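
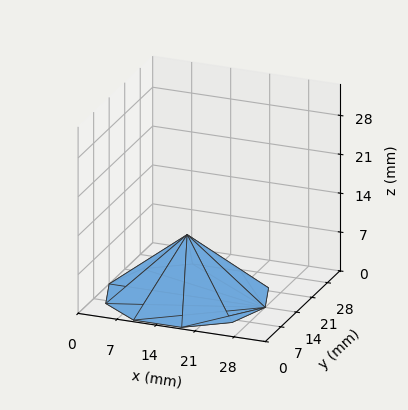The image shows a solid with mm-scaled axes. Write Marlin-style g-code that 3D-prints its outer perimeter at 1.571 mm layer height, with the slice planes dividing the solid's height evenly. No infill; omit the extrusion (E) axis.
Reading the render: the shape is a regular 10-sided pyramid, base circumscribed radius ≈ 14 mm, apex at z ≈ 11 mm (dimensions read to the nearest mm from the axis ticks). For the g-code, the solid's height is divided into equal slices at the stated Δz and each level perimeter traced with G1 moves after a G0 lift.

; perimeter-only toolpath
G21 ; units = mm
G90 ; absolute positioning
G28 ; home
; layer 1
G0 Z1.571
G0 X26.000 Y14.000
G1 X23.708 Y21.053
G1 X17.708 Y25.413
G1 X10.292 Y25.413
G1 X4.292 Y21.053
G1 X2.000 Y14.000
G1 X4.292 Y6.947
G1 X10.292 Y2.587
G1 X17.708 Y2.587
G1 X23.708 Y6.947
G1 X26.000 Y14.000
; layer 2
G0 Z3.143
G0 X24.000 Y14.000
G1 X22.090 Y19.878
G1 X17.090 Y23.511
G1 X10.910 Y23.511
G1 X5.910 Y19.878
G1 X4.000 Y14.000
G1 X5.910 Y8.122
G1 X10.910 Y4.489
G1 X17.090 Y4.489
G1 X22.090 Y8.122
G1 X24.000 Y14.000
; layer 3
G0 Z4.714
G0 X22.000 Y14.000
G1 X20.472 Y18.702
G1 X16.472 Y21.609
G1 X11.528 Y21.609
G1 X7.528 Y18.702
G1 X6.000 Y14.000
G1 X7.528 Y9.298
G1 X11.528 Y6.391
G1 X16.472 Y6.391
G1 X20.472 Y9.298
G1 X22.000 Y14.000
; layer 4
G0 Z6.286
G0 X20.000 Y14.000
G1 X18.854 Y17.527
G1 X15.854 Y19.706
G1 X12.146 Y19.706
G1 X9.146 Y17.527
G1 X8.000 Y14.000
G1 X9.146 Y10.473
G1 X12.146 Y8.294
G1 X15.854 Y8.294
G1 X18.854 Y10.473
G1 X20.000 Y14.000
; layer 5
G0 Z7.857
G0 X18.000 Y14.000
G1 X17.236 Y16.351
G1 X15.236 Y17.804
G1 X12.764 Y17.804
G1 X10.764 Y16.351
G1 X10.000 Y14.000
G1 X10.764 Y11.649
G1 X12.764 Y10.196
G1 X15.236 Y10.196
G1 X17.236 Y11.649
G1 X18.000 Y14.000
; layer 6
G0 Z9.429
G0 X16.000 Y14.000
G1 X15.618 Y15.176
G1 X14.618 Y15.902
G1 X13.382 Y15.902
G1 X12.382 Y15.176
G1 X12.000 Y14.000
G1 X12.382 Y12.824
G1 X13.382 Y12.098
G1 X14.618 Y12.098
G1 X15.618 Y12.824
G1 X16.000 Y14.000
M2 ; end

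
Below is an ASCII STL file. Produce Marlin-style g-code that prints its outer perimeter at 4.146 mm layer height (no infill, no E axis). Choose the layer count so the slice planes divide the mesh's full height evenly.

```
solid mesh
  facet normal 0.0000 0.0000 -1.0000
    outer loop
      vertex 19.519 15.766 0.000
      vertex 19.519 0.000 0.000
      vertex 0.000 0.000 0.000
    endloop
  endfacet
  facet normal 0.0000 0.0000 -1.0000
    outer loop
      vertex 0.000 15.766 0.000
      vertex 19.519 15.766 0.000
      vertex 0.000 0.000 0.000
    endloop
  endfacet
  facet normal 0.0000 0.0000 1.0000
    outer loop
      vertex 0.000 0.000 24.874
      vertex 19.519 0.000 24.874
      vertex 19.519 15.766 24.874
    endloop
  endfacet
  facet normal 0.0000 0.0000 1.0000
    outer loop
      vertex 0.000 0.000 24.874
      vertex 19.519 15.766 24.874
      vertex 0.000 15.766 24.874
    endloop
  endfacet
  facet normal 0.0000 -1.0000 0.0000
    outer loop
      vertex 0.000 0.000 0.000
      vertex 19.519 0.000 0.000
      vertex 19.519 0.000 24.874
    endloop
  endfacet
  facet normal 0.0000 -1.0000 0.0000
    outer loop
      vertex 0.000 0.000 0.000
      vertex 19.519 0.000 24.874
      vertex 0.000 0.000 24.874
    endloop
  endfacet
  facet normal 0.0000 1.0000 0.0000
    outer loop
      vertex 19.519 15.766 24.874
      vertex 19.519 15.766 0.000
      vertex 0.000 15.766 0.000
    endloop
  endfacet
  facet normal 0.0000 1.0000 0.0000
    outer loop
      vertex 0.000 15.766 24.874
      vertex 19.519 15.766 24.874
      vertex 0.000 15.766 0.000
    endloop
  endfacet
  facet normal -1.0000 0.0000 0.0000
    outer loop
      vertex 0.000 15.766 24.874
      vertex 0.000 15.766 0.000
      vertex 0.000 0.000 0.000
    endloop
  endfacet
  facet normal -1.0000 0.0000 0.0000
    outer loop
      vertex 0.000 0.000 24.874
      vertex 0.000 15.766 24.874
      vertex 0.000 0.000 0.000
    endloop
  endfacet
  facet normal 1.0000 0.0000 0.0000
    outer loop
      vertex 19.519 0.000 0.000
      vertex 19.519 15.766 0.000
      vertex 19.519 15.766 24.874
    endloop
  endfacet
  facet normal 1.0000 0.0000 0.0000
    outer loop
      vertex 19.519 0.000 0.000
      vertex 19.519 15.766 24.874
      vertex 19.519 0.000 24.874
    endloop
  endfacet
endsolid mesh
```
; perimeter-only toolpath
G21 ; units = mm
G90 ; absolute positioning
G28 ; home
; layer 1
G0 Z4.146
G0 X0.000 Y0.000
G1 X19.519 Y0.000
G1 X19.519 Y15.766
G1 X0.000 Y15.766
G1 X0.000 Y0.000
; layer 2
G0 Z8.291
G0 X0.000 Y0.000
G1 X19.519 Y0.000
G1 X19.519 Y15.766
G1 X0.000 Y15.766
G1 X0.000 Y0.000
; layer 3
G0 Z12.437
G0 X0.000 Y0.000
G1 X19.519 Y0.000
G1 X19.519 Y15.766
G1 X0.000 Y15.766
G1 X0.000 Y0.000
; layer 4
G0 Z16.583
G0 X0.000 Y0.000
G1 X19.519 Y0.000
G1 X19.519 Y15.766
G1 X0.000 Y15.766
G1 X0.000 Y0.000
; layer 5
G0 Z20.728
G0 X0.000 Y0.000
G1 X19.519 Y0.000
G1 X19.519 Y15.766
G1 X0.000 Y15.766
G1 X0.000 Y0.000
; layer 6
G0 Z24.874
G0 X0.000 Y0.000
G1 X19.519 Y0.000
G1 X19.519 Y15.766
G1 X0.000 Y15.766
G1 X0.000 Y0.000
M2 ; end

The solid is a rectangular box, roughly 19.5 × 15.8 mm footprint and 24.9 mm tall. Slicing at Δz = 4.146 mm — 6 equal slices spanning the solid's height, so layer i sits at z = i·h/6 — gives 6 non-empty perimeters. Each is a 4-segment closed polygon; G0 lifts to the layer z and rapids to the start vertex, then G1 traces the edges.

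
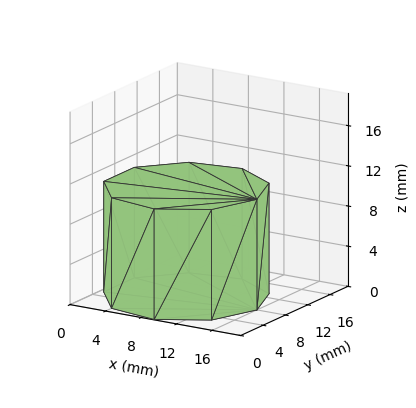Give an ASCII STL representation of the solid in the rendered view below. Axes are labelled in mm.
Reading the render: the shape is a regular 9-sided prism (a cylinder approximated with 9 flat sides), circumscribed radius ≈ 8 mm, height ≈ 11 mm (dimensions read to the nearest mm from the axis ticks). For the STL, each face is triangulated and given an outward normal.

solid part
  facet normal 0.0000 0.0000 -1.0000
    outer loop
      vertex 9.389 15.878 0.000
      vertex 14.128 13.142 0.000
      vertex 16.000 8.000 0.000
    endloop
  endfacet
  facet normal 0.0000 0.0000 -1.0000
    outer loop
      vertex 4.000 14.928 0.000
      vertex 9.389 15.878 0.000
      vertex 16.000 8.000 0.000
    endloop
  endfacet
  facet normal 0.0000 0.0000 -1.0000
    outer loop
      vertex 0.482 10.736 0.000
      vertex 4.000 14.928 0.000
      vertex 16.000 8.000 0.000
    endloop
  endfacet
  facet normal 0.0000 0.0000 -1.0000
    outer loop
      vertex 0.482 5.264 0.000
      vertex 0.482 10.736 0.000
      vertex 16.000 8.000 0.000
    endloop
  endfacet
  facet normal 0.0000 0.0000 -1.0000
    outer loop
      vertex 4.000 1.072 0.000
      vertex 0.482 5.264 0.000
      vertex 16.000 8.000 0.000
    endloop
  endfacet
  facet normal 0.0000 0.0000 -1.0000
    outer loop
      vertex 9.389 0.122 0.000
      vertex 4.000 1.072 0.000
      vertex 16.000 8.000 0.000
    endloop
  endfacet
  facet normal 0.0000 0.0000 -1.0000
    outer loop
      vertex 14.128 2.858 0.000
      vertex 9.389 0.122 0.000
      vertex 16.000 8.000 0.000
    endloop
  endfacet
  facet normal 0.0000 0.0000 1.0000
    outer loop
      vertex 16.000 8.000 11.000
      vertex 14.128 13.142 11.000
      vertex 9.389 15.878 11.000
    endloop
  endfacet
  facet normal 0.0000 0.0000 1.0000
    outer loop
      vertex 16.000 8.000 11.000
      vertex 9.389 15.878 11.000
      vertex 4.000 14.928 11.000
    endloop
  endfacet
  facet normal 0.0000 0.0000 1.0000
    outer loop
      vertex 16.000 8.000 11.000
      vertex 4.000 14.928 11.000
      vertex 0.482 10.736 11.000
    endloop
  endfacet
  facet normal 0.0000 0.0000 1.0000
    outer loop
      vertex 16.000 8.000 11.000
      vertex 0.482 10.736 11.000
      vertex 0.482 5.264 11.000
    endloop
  endfacet
  facet normal 0.0000 0.0000 1.0000
    outer loop
      vertex 16.000 8.000 11.000
      vertex 0.482 5.264 11.000
      vertex 4.000 1.072 11.000
    endloop
  endfacet
  facet normal 0.0000 0.0000 1.0000
    outer loop
      vertex 16.000 8.000 11.000
      vertex 4.000 1.072 11.000
      vertex 9.389 0.122 11.000
    endloop
  endfacet
  facet normal 0.0000 0.0000 1.0000
    outer loop
      vertex 16.000 8.000 11.000
      vertex 9.389 0.122 11.000
      vertex 14.128 2.858 11.000
    endloop
  endfacet
  facet normal 0.9397 0.3421 0.0000
    outer loop
      vertex 16.000 8.000 0.000
      vertex 14.128 13.142 0.000
      vertex 14.128 13.142 11.000
    endloop
  endfacet
  facet normal 0.9397 0.3421 0.0000
    outer loop
      vertex 16.000 8.000 0.000
      vertex 14.128 13.142 11.000
      vertex 16.000 8.000 11.000
    endloop
  endfacet
  facet normal 0.5000 0.8660 0.0000
    outer loop
      vertex 14.128 13.142 0.000
      vertex 9.389 15.878 0.000
      vertex 9.389 15.878 11.000
    endloop
  endfacet
  facet normal 0.5000 0.8660 0.0000
    outer loop
      vertex 14.128 13.142 0.000
      vertex 9.389 15.878 11.000
      vertex 14.128 13.142 11.000
    endloop
  endfacet
  facet normal -0.1736 0.9848 0.0000
    outer loop
      vertex 9.389 15.878 0.000
      vertex 4.000 14.928 0.000
      vertex 4.000 14.928 11.000
    endloop
  endfacet
  facet normal -0.1736 0.9848 0.0000
    outer loop
      vertex 9.389 15.878 0.000
      vertex 4.000 14.928 11.000
      vertex 9.389 15.878 11.000
    endloop
  endfacet
  facet normal -0.7660 0.6428 0.0000
    outer loop
      vertex 4.000 14.928 0.000
      vertex 0.482 10.736 0.000
      vertex 0.482 10.736 11.000
    endloop
  endfacet
  facet normal -0.7660 0.6428 0.0000
    outer loop
      vertex 4.000 14.928 0.000
      vertex 0.482 10.736 11.000
      vertex 4.000 14.928 11.000
    endloop
  endfacet
  facet normal -1.0000 0.0000 0.0000
    outer loop
      vertex 0.482 10.736 0.000
      vertex 0.482 5.264 0.000
      vertex 0.482 5.264 11.000
    endloop
  endfacet
  facet normal -1.0000 0.0000 0.0000
    outer loop
      vertex 0.482 10.736 0.000
      vertex 0.482 5.264 11.000
      vertex 0.482 10.736 11.000
    endloop
  endfacet
  facet normal -0.7660 -0.6428 0.0000
    outer loop
      vertex 0.482 5.264 0.000
      vertex 4.000 1.072 0.000
      vertex 4.000 1.072 11.000
    endloop
  endfacet
  facet normal -0.7660 -0.6428 0.0000
    outer loop
      vertex 0.482 5.264 0.000
      vertex 4.000 1.072 11.000
      vertex 0.482 5.264 11.000
    endloop
  endfacet
  facet normal -0.1736 -0.9848 0.0000
    outer loop
      vertex 4.000 1.072 0.000
      vertex 9.389 0.122 0.000
      vertex 9.389 0.122 11.000
    endloop
  endfacet
  facet normal -0.1736 -0.9848 0.0000
    outer loop
      vertex 4.000 1.072 0.000
      vertex 9.389 0.122 11.000
      vertex 4.000 1.072 11.000
    endloop
  endfacet
  facet normal 0.5000 -0.8660 0.0000
    outer loop
      vertex 9.389 0.122 0.000
      vertex 14.128 2.858 0.000
      vertex 14.128 2.858 11.000
    endloop
  endfacet
  facet normal 0.5000 -0.8660 0.0000
    outer loop
      vertex 9.389 0.122 0.000
      vertex 14.128 2.858 11.000
      vertex 9.389 0.122 11.000
    endloop
  endfacet
  facet normal 0.9397 -0.3421 0.0000
    outer loop
      vertex 14.128 2.858 0.000
      vertex 16.000 8.000 0.000
      vertex 16.000 8.000 11.000
    endloop
  endfacet
  facet normal 0.9397 -0.3421 0.0000
    outer loop
      vertex 14.128 2.858 0.000
      vertex 16.000 8.000 11.000
      vertex 14.128 2.858 11.000
    endloop
  endfacet
endsolid part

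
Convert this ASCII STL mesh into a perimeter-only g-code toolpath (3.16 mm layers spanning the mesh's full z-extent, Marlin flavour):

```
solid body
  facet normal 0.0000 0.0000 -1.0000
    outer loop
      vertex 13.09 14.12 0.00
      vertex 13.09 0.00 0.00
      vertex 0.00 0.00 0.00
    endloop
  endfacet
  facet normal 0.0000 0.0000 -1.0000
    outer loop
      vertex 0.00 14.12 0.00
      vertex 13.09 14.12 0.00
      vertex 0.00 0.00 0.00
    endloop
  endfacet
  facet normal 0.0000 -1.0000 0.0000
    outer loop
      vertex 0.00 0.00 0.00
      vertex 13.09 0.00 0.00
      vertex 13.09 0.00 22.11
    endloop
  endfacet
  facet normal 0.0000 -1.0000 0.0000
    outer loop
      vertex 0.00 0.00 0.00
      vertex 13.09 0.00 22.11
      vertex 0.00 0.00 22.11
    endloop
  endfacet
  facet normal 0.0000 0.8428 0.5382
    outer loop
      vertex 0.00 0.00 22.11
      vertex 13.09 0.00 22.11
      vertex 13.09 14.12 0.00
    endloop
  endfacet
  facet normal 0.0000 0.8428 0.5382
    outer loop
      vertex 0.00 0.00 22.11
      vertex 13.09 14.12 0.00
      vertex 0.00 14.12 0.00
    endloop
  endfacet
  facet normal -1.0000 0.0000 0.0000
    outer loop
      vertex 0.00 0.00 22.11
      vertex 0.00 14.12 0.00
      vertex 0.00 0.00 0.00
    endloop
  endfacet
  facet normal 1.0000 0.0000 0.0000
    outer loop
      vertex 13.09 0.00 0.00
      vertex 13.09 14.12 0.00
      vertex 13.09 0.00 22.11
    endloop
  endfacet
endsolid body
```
; perimeter-only toolpath
G21 ; units = mm
G90 ; absolute positioning
G28 ; home
; layer 1
G0 Z3.16
G0 X0.00 Y0.00
G1 X13.09 Y0.00
G1 X13.09 Y12.10
G1 X0.00 Y12.10
G1 X0.00 Y0.00
; layer 2
G0 Z6.32
G0 X0.00 Y0.00
G1 X13.09 Y0.00
G1 X13.09 Y10.09
G1 X0.00 Y10.09
G1 X0.00 Y0.00
; layer 3
G0 Z9.48
G0 X0.00 Y0.00
G1 X13.09 Y0.00
G1 X13.09 Y8.07
G1 X0.00 Y8.07
G1 X0.00 Y0.00
; layer 4
G0 Z12.63
G0 X0.00 Y0.00
G1 X13.09 Y0.00
G1 X13.09 Y6.05
G1 X0.00 Y6.05
G1 X0.00 Y0.00
; layer 5
G0 Z15.79
G0 X0.00 Y0.00
G1 X13.09 Y0.00
G1 X13.09 Y4.03
G1 X0.00 Y4.03
G1 X0.00 Y0.00
; layer 6
G0 Z18.95
G0 X0.00 Y0.00
G1 X13.09 Y0.00
G1 X13.09 Y2.02
G1 X0.00 Y2.02
G1 X0.00 Y0.00
M2 ; end

The solid is a wedge (ramp): 13.1 × 14.1 mm base, rising to 22.1 mm along the y=0 edge and sloping linearly to z=0 at y=14.1. Slicing at Δz = 3.16 mm — 7 equal slices spanning the solid's height, so layer i sits at z = i·h/7 — gives 6 non-empty perimeters. Each is a 4-segment closed polygon; G0 lifts to the layer z and rapids to the start vertex, then G1 traces the edges. The cross-section shrinks linearly with z (the slice at the apex is degenerate and omitted).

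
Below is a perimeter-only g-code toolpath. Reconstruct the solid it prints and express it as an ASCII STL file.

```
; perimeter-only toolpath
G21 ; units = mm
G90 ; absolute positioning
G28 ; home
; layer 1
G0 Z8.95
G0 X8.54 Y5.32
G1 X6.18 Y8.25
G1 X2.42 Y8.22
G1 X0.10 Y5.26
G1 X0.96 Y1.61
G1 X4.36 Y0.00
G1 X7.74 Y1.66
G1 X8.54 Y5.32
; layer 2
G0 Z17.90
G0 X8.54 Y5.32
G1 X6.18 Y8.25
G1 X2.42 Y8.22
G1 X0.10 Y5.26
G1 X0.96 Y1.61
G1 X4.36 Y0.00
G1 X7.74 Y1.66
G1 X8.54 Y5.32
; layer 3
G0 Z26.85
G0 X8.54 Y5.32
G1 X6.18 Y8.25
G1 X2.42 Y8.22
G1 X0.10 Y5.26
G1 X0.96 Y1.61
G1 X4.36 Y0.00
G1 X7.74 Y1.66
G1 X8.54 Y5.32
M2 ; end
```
solid part
  facet normal 0.0000 0.0000 -1.0000
    outer loop
      vertex 2.42 8.22 0.00
      vertex 6.18 8.25 0.00
      vertex 8.54 5.32 0.00
    endloop
  endfacet
  facet normal 0.0000 0.0000 -1.0000
    outer loop
      vertex 0.10 5.26 0.00
      vertex 2.42 8.22 0.00
      vertex 8.54 5.32 0.00
    endloop
  endfacet
  facet normal 0.0000 0.0000 -1.0000
    outer loop
      vertex 0.96 1.61 0.00
      vertex 0.10 5.26 0.00
      vertex 8.54 5.32 0.00
    endloop
  endfacet
  facet normal 0.0000 0.0000 -1.0000
    outer loop
      vertex 4.36 0.00 0.00
      vertex 0.96 1.61 0.00
      vertex 8.54 5.32 0.00
    endloop
  endfacet
  facet normal 0.0000 0.0000 -1.0000
    outer loop
      vertex 7.74 1.66 0.00
      vertex 4.36 0.00 0.00
      vertex 8.54 5.32 0.00
    endloop
  endfacet
  facet normal 0.0000 0.0000 1.0000
    outer loop
      vertex 8.54 5.32 26.85
      vertex 6.18 8.25 26.85
      vertex 2.42 8.22 26.85
    endloop
  endfacet
  facet normal 0.0000 0.0000 1.0000
    outer loop
      vertex 8.54 5.32 26.85
      vertex 2.42 8.22 26.85
      vertex 0.10 5.26 26.85
    endloop
  endfacet
  facet normal 0.0000 0.0000 1.0000
    outer loop
      vertex 8.54 5.32 26.85
      vertex 0.10 5.26 26.85
      vertex 0.96 1.61 26.85
    endloop
  endfacet
  facet normal 0.0000 0.0000 1.0000
    outer loop
      vertex 8.54 5.32 26.85
      vertex 0.96 1.61 26.85
      vertex 4.36 0.00 26.85
    endloop
  endfacet
  facet normal 0.0000 0.0000 1.0000
    outer loop
      vertex 8.54 5.32 26.85
      vertex 4.36 0.00 26.85
      vertex 7.74 1.66 26.85
    endloop
  endfacet
  facet normal 0.7788 0.6273 0.0000
    outer loop
      vertex 8.54 5.32 0.00
      vertex 6.18 8.25 0.00
      vertex 6.18 8.25 26.85
    endloop
  endfacet
  facet normal 0.7788 0.6273 0.0000
    outer loop
      vertex 8.54 5.32 0.00
      vertex 6.18 8.25 26.85
      vertex 8.54 5.32 26.85
    endloop
  endfacet
  facet normal -0.0080 1.0000 0.0000
    outer loop
      vertex 6.18 8.25 0.00
      vertex 2.42 8.22 0.00
      vertex 2.42 8.22 26.85
    endloop
  endfacet
  facet normal -0.0080 1.0000 0.0000
    outer loop
      vertex 6.18 8.25 0.00
      vertex 2.42 8.22 26.85
      vertex 6.18 8.25 26.85
    endloop
  endfacet
  facet normal -0.7871 0.6169 0.0000
    outer loop
      vertex 2.42 8.22 0.00
      vertex 0.10 5.26 0.00
      vertex 0.10 5.26 26.85
    endloop
  endfacet
  facet normal -0.7871 0.6169 0.0000
    outer loop
      vertex 2.42 8.22 0.00
      vertex 0.10 5.26 26.85
      vertex 2.42 8.22 26.85
    endloop
  endfacet
  facet normal -0.9733 -0.2293 0.0000
    outer loop
      vertex 0.10 5.26 0.00
      vertex 0.96 1.61 0.00
      vertex 0.96 1.61 26.85
    endloop
  endfacet
  facet normal -0.9733 -0.2293 0.0000
    outer loop
      vertex 0.10 5.26 0.00
      vertex 0.96 1.61 26.85
      vertex 0.10 5.26 26.85
    endloop
  endfacet
  facet normal -0.4280 -0.9038 0.0000
    outer loop
      vertex 0.96 1.61 0.00
      vertex 4.36 0.00 0.00
      vertex 4.36 0.00 26.85
    endloop
  endfacet
  facet normal -0.4280 -0.9038 0.0000
    outer loop
      vertex 0.96 1.61 0.00
      vertex 4.36 0.00 26.85
      vertex 0.96 1.61 26.85
    endloop
  endfacet
  facet normal 0.4408 -0.8976 0.0000
    outer loop
      vertex 4.36 0.00 0.00
      vertex 7.74 1.66 0.00
      vertex 7.74 1.66 26.85
    endloop
  endfacet
  facet normal 0.4408 -0.8976 0.0000
    outer loop
      vertex 4.36 0.00 0.00
      vertex 7.74 1.66 26.85
      vertex 4.36 0.00 26.85
    endloop
  endfacet
  facet normal 0.9769 -0.2135 0.0000
    outer loop
      vertex 7.74 1.66 0.00
      vertex 8.54 5.32 0.00
      vertex 8.54 5.32 26.85
    endloop
  endfacet
  facet normal 0.9769 -0.2135 0.0000
    outer loop
      vertex 7.74 1.66 0.00
      vertex 8.54 5.32 26.85
      vertex 7.74 1.66 26.85
    endloop
  endfacet
endsolid part

The G0 Z moves step by Δz≈8.95 mm. Every layer's G1 loop is the same polygon, so the solid is a straight extrusion of it from z=0 to z≈26.9. Closing with flat bottom and top caps and triangulating gives 24 facets — a regular 7-sided prism (a cylinder approximated with 7 flat sides), circumscribed radius ≈ 4.33 mm, height ≈ 26.9 mm.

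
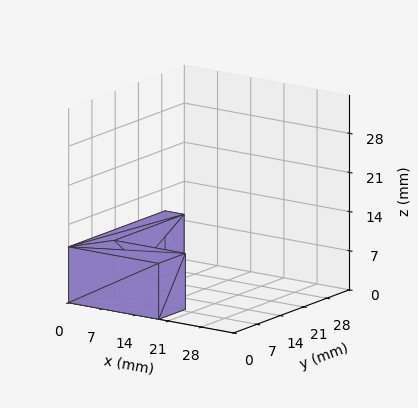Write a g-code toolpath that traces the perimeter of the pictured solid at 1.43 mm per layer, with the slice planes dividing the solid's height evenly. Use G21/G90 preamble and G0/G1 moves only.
Reading the render: the shape is an L-shaped prism: outer 19 × 29 mm, arm thicknesses ≈ 8 mm (horizontal) and 4 mm (vertical), extruded 10 mm in z (dimensions read to the nearest mm from the axis ticks). For the g-code, the solid's height is divided into equal slices at the stated Δz and each level perimeter traced with G1 moves after a G0 lift.

; perimeter-only toolpath
G21 ; units = mm
G90 ; absolute positioning
G28 ; home
; layer 1
G0 Z1.43
G0 X0.00 Y0.00
G1 X19.00 Y0.00
G1 X19.00 Y8.00
G1 X4.00 Y8.00
G1 X4.00 Y29.00
G1 X0.00 Y29.00
G1 X0.00 Y0.00
; layer 2
G0 Z2.86
G0 X0.00 Y0.00
G1 X19.00 Y0.00
G1 X19.00 Y8.00
G1 X4.00 Y8.00
G1 X4.00 Y29.00
G1 X0.00 Y29.00
G1 X0.00 Y0.00
; layer 3
G0 Z4.29
G0 X0.00 Y0.00
G1 X19.00 Y0.00
G1 X19.00 Y8.00
G1 X4.00 Y8.00
G1 X4.00 Y29.00
G1 X0.00 Y29.00
G1 X0.00 Y0.00
; layer 4
G0 Z5.71
G0 X0.00 Y0.00
G1 X19.00 Y0.00
G1 X19.00 Y8.00
G1 X4.00 Y8.00
G1 X4.00 Y29.00
G1 X0.00 Y29.00
G1 X0.00 Y0.00
; layer 5
G0 Z7.14
G0 X0.00 Y0.00
G1 X19.00 Y0.00
G1 X19.00 Y8.00
G1 X4.00 Y8.00
G1 X4.00 Y29.00
G1 X0.00 Y29.00
G1 X0.00 Y0.00
; layer 6
G0 Z8.57
G0 X0.00 Y0.00
G1 X19.00 Y0.00
G1 X19.00 Y8.00
G1 X4.00 Y8.00
G1 X4.00 Y29.00
G1 X0.00 Y29.00
G1 X0.00 Y0.00
; layer 7
G0 Z10.00
G0 X0.00 Y0.00
G1 X19.00 Y0.00
G1 X19.00 Y8.00
G1 X4.00 Y8.00
G1 X4.00 Y29.00
G1 X0.00 Y29.00
G1 X0.00 Y0.00
M2 ; end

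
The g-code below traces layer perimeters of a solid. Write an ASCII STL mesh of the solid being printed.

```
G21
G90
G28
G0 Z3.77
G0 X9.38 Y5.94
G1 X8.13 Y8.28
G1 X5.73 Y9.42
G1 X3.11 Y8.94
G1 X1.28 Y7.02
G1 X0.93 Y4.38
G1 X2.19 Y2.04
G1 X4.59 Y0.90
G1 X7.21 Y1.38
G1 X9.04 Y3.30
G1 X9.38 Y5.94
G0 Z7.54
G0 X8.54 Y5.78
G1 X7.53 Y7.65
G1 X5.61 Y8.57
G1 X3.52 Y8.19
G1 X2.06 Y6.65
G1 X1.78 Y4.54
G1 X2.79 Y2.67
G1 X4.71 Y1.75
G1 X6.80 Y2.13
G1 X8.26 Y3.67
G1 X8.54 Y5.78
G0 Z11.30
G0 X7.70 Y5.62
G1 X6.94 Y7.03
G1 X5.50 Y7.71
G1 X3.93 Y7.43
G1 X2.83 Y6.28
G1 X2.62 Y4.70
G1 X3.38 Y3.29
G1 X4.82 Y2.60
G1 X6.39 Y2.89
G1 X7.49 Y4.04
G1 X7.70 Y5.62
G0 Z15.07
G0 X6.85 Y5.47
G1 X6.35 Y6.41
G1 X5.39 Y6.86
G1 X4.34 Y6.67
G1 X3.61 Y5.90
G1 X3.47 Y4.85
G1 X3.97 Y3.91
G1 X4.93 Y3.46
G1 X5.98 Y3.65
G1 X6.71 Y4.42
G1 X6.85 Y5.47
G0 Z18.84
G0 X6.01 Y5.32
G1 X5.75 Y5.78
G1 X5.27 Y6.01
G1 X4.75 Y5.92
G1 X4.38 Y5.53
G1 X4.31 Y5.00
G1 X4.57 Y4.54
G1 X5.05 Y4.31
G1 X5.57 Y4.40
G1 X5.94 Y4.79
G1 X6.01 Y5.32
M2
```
solid part
  facet normal 0.0000 0.0000 -1.0000
    outer loop
      vertex 5.84 10.27 0.00
      vertex 8.72 8.90 0.00
      vertex 10.23 6.09 0.00
    endloop
  endfacet
  facet normal 0.0000 0.0000 -1.0000
    outer loop
      vertex 2.70 9.70 0.00
      vertex 5.84 10.27 0.00
      vertex 10.23 6.09 0.00
    endloop
  endfacet
  facet normal 0.0000 0.0000 -1.0000
    outer loop
      vertex 0.51 7.39 0.00
      vertex 2.70 9.70 0.00
      vertex 10.23 6.09 0.00
    endloop
  endfacet
  facet normal 0.0000 0.0000 -1.0000
    outer loop
      vertex 0.09 4.23 0.00
      vertex 0.51 7.39 0.00
      vertex 10.23 6.09 0.00
    endloop
  endfacet
  facet normal 0.0000 0.0000 -1.0000
    outer loop
      vertex 1.60 1.42 0.00
      vertex 0.09 4.23 0.00
      vertex 10.23 6.09 0.00
    endloop
  endfacet
  facet normal 0.0000 0.0000 -1.0000
    outer loop
      vertex 4.48 0.05 0.00
      vertex 1.60 1.42 0.00
      vertex 10.23 6.09 0.00
    endloop
  endfacet
  facet normal 0.0000 0.0000 -1.0000
    outer loop
      vertex 7.62 0.62 0.00
      vertex 4.48 0.05 0.00
      vertex 10.23 6.09 0.00
    endloop
  endfacet
  facet normal 0.0000 0.0000 -1.0000
    outer loop
      vertex 9.81 2.93 0.00
      vertex 7.62 0.62 0.00
      vertex 10.23 6.09 0.00
    endloop
  endfacet
  facet normal 0.8608 0.4626 0.2121
    outer loop
      vertex 10.23 6.09 0.00
      vertex 8.72 8.90 0.00
      vertex 5.16 5.16 22.61
    endloop
  endfacet
  facet normal 0.4198 0.8825 0.2121
    outer loop
      vertex 8.72 8.90 0.00
      vertex 5.84 10.27 0.00
      vertex 5.16 5.16 22.61
    endloop
  endfacet
  facet normal -0.1745 0.9615 0.2121
    outer loop
      vertex 5.84 10.27 0.00
      vertex 2.70 9.70 0.00
      vertex 5.16 5.16 22.61
    endloop
  endfacet
  facet normal -0.7092 0.6723 0.2122
    outer loop
      vertex 2.70 9.70 0.00
      vertex 0.51 7.39 0.00
      vertex 5.16 5.16 22.61
    endloop
  endfacet
  facet normal -0.9688 0.1288 0.2119
    outer loop
      vertex 0.51 7.39 0.00
      vertex 0.09 4.23 0.00
      vertex 5.16 5.16 22.61
    endloop
  endfacet
  facet normal -0.8608 -0.4626 0.2121
    outer loop
      vertex 0.09 4.23 0.00
      vertex 1.60 1.42 0.00
      vertex 5.16 5.16 22.61
    endloop
  endfacet
  facet normal -0.4198 -0.8825 0.2121
    outer loop
      vertex 1.60 1.42 0.00
      vertex 4.48 0.05 0.00
      vertex 5.16 5.16 22.61
    endloop
  endfacet
  facet normal 0.1745 -0.9615 0.2121
    outer loop
      vertex 4.48 0.05 0.00
      vertex 7.62 0.62 0.00
      vertex 5.16 5.16 22.61
    endloop
  endfacet
  facet normal 0.7092 -0.6723 0.2122
    outer loop
      vertex 7.62 0.62 0.00
      vertex 9.81 2.93 0.00
      vertex 5.16 5.16 22.61
    endloop
  endfacet
  facet normal 0.9688 -0.1288 0.2119
    outer loop
      vertex 9.81 2.93 0.00
      vertex 10.23 6.09 0.00
      vertex 5.16 5.16 22.61
    endloop
  endfacet
endsolid part

The G0 Z moves step by Δz≈3.77 mm. The G1 loops shrink linearly with z, so the solid tapers from its base footprint up to z≈22.6. Closing with a flat bottom cap and the tapered top and triangulating gives 18 facets — a regular 10-sided pyramid, base circumscribed radius ≈ 5.16 mm, apex at z ≈ 22.6 mm.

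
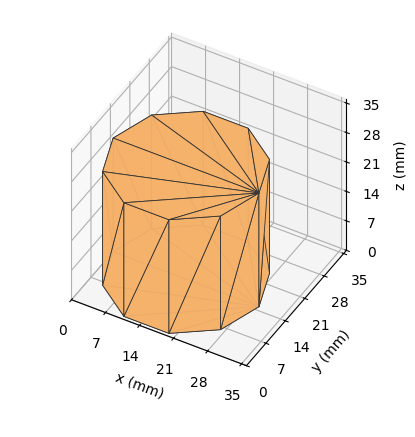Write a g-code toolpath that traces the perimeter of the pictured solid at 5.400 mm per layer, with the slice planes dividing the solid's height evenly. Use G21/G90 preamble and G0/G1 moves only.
Reading the render: the shape is a regular 10-sided prism (a cylinder approximated with 10 flat sides), circumscribed radius ≈ 15 mm, height ≈ 27 mm (dimensions read to the nearest mm from the axis ticks). For the g-code, the solid's height is divided into equal slices at the stated Δz and each level perimeter traced with G1 moves after a G0 lift.

; perimeter-only toolpath
G21 ; units = mm
G90 ; absolute positioning
G28 ; home
; layer 1
G0 Z5.400
G0 X30.000 Y15.000
G1 X27.135 Y23.817
G1 X19.635 Y29.266
G1 X10.365 Y29.266
G1 X2.865 Y23.817
G1 X0.000 Y15.000
G1 X2.865 Y6.183
G1 X10.365 Y0.734
G1 X19.635 Y0.734
G1 X27.135 Y6.183
G1 X30.000 Y15.000
; layer 2
G0 Z10.800
G0 X30.000 Y15.000
G1 X27.135 Y23.817
G1 X19.635 Y29.266
G1 X10.365 Y29.266
G1 X2.865 Y23.817
G1 X0.000 Y15.000
G1 X2.865 Y6.183
G1 X10.365 Y0.734
G1 X19.635 Y0.734
G1 X27.135 Y6.183
G1 X30.000 Y15.000
; layer 3
G0 Z16.200
G0 X30.000 Y15.000
G1 X27.135 Y23.817
G1 X19.635 Y29.266
G1 X10.365 Y29.266
G1 X2.865 Y23.817
G1 X0.000 Y15.000
G1 X2.865 Y6.183
G1 X10.365 Y0.734
G1 X19.635 Y0.734
G1 X27.135 Y6.183
G1 X30.000 Y15.000
; layer 4
G0 Z21.600
G0 X30.000 Y15.000
G1 X27.135 Y23.817
G1 X19.635 Y29.266
G1 X10.365 Y29.266
G1 X2.865 Y23.817
G1 X0.000 Y15.000
G1 X2.865 Y6.183
G1 X10.365 Y0.734
G1 X19.635 Y0.734
G1 X27.135 Y6.183
G1 X30.000 Y15.000
; layer 5
G0 Z27.000
G0 X30.000 Y15.000
G1 X27.135 Y23.817
G1 X19.635 Y29.266
G1 X10.365 Y29.266
G1 X2.865 Y23.817
G1 X0.000 Y15.000
G1 X2.865 Y6.183
G1 X10.365 Y0.734
G1 X19.635 Y0.734
G1 X27.135 Y6.183
G1 X30.000 Y15.000
M2 ; end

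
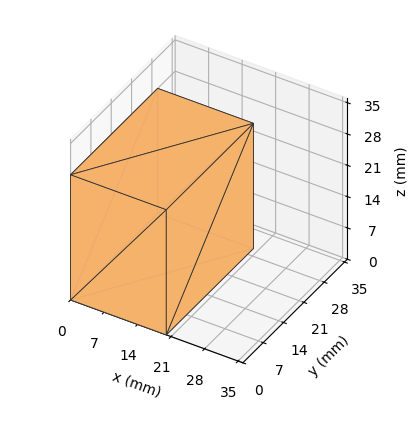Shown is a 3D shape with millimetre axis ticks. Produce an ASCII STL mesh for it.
Reading the render: the shape is a rectangular box, roughly 20 × 30 mm footprint and 28 mm tall (dimensions read to the nearest mm from the axis ticks). For the STL, each face is triangulated and given an outward normal.

solid part
  facet normal 0.0000 0.0000 -1.0000
    outer loop
      vertex 20.00 30.00 0.00
      vertex 20.00 0.00 0.00
      vertex 0.00 0.00 0.00
    endloop
  endfacet
  facet normal 0.0000 0.0000 -1.0000
    outer loop
      vertex 0.00 30.00 0.00
      vertex 20.00 30.00 0.00
      vertex 0.00 0.00 0.00
    endloop
  endfacet
  facet normal 0.0000 0.0000 1.0000
    outer loop
      vertex 0.00 0.00 28.00
      vertex 20.00 0.00 28.00
      vertex 20.00 30.00 28.00
    endloop
  endfacet
  facet normal 0.0000 0.0000 1.0000
    outer loop
      vertex 0.00 0.00 28.00
      vertex 20.00 30.00 28.00
      vertex 0.00 30.00 28.00
    endloop
  endfacet
  facet normal 0.0000 -1.0000 0.0000
    outer loop
      vertex 0.00 0.00 0.00
      vertex 20.00 0.00 0.00
      vertex 20.00 0.00 28.00
    endloop
  endfacet
  facet normal 0.0000 -1.0000 0.0000
    outer loop
      vertex 0.00 0.00 0.00
      vertex 20.00 0.00 28.00
      vertex 0.00 0.00 28.00
    endloop
  endfacet
  facet normal 0.0000 1.0000 0.0000
    outer loop
      vertex 20.00 30.00 28.00
      vertex 20.00 30.00 0.00
      vertex 0.00 30.00 0.00
    endloop
  endfacet
  facet normal 0.0000 1.0000 0.0000
    outer loop
      vertex 0.00 30.00 28.00
      vertex 20.00 30.00 28.00
      vertex 0.00 30.00 0.00
    endloop
  endfacet
  facet normal -1.0000 0.0000 0.0000
    outer loop
      vertex 0.00 30.00 28.00
      vertex 0.00 30.00 0.00
      vertex 0.00 0.00 0.00
    endloop
  endfacet
  facet normal -1.0000 0.0000 0.0000
    outer loop
      vertex 0.00 0.00 28.00
      vertex 0.00 30.00 28.00
      vertex 0.00 0.00 0.00
    endloop
  endfacet
  facet normal 1.0000 0.0000 0.0000
    outer loop
      vertex 20.00 0.00 0.00
      vertex 20.00 30.00 0.00
      vertex 20.00 30.00 28.00
    endloop
  endfacet
  facet normal 1.0000 0.0000 0.0000
    outer loop
      vertex 20.00 0.00 0.00
      vertex 20.00 30.00 28.00
      vertex 20.00 0.00 28.00
    endloop
  endfacet
endsolid part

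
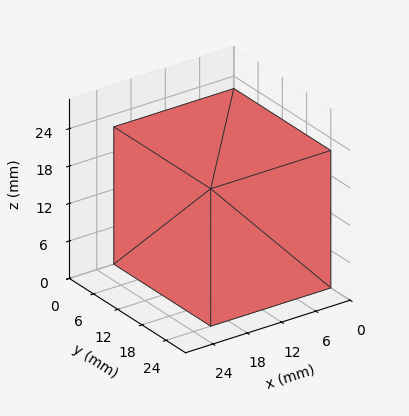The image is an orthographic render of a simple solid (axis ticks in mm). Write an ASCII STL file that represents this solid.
Reading the render: the shape is a rectangular box, roughly 21 × 24 mm footprint and 22 mm tall (dimensions read to the nearest mm from the axis ticks). For the STL, each face is triangulated and given an outward normal.

solid part
  facet normal 0.0000 0.0000 -1.0000
    outer loop
      vertex 21.00 24.00 0.00
      vertex 21.00 0.00 0.00
      vertex 0.00 0.00 0.00
    endloop
  endfacet
  facet normal 0.0000 0.0000 -1.0000
    outer loop
      vertex 0.00 24.00 0.00
      vertex 21.00 24.00 0.00
      vertex 0.00 0.00 0.00
    endloop
  endfacet
  facet normal 0.0000 0.0000 1.0000
    outer loop
      vertex 0.00 0.00 22.00
      vertex 21.00 0.00 22.00
      vertex 21.00 24.00 22.00
    endloop
  endfacet
  facet normal 0.0000 0.0000 1.0000
    outer loop
      vertex 0.00 0.00 22.00
      vertex 21.00 24.00 22.00
      vertex 0.00 24.00 22.00
    endloop
  endfacet
  facet normal 0.0000 -1.0000 0.0000
    outer loop
      vertex 0.00 0.00 0.00
      vertex 21.00 0.00 0.00
      vertex 21.00 0.00 22.00
    endloop
  endfacet
  facet normal 0.0000 -1.0000 0.0000
    outer loop
      vertex 0.00 0.00 0.00
      vertex 21.00 0.00 22.00
      vertex 0.00 0.00 22.00
    endloop
  endfacet
  facet normal 0.0000 1.0000 0.0000
    outer loop
      vertex 21.00 24.00 22.00
      vertex 21.00 24.00 0.00
      vertex 0.00 24.00 0.00
    endloop
  endfacet
  facet normal 0.0000 1.0000 0.0000
    outer loop
      vertex 0.00 24.00 22.00
      vertex 21.00 24.00 22.00
      vertex 0.00 24.00 0.00
    endloop
  endfacet
  facet normal -1.0000 0.0000 0.0000
    outer loop
      vertex 0.00 24.00 22.00
      vertex 0.00 24.00 0.00
      vertex 0.00 0.00 0.00
    endloop
  endfacet
  facet normal -1.0000 0.0000 0.0000
    outer loop
      vertex 0.00 0.00 22.00
      vertex 0.00 24.00 22.00
      vertex 0.00 0.00 0.00
    endloop
  endfacet
  facet normal 1.0000 0.0000 0.0000
    outer loop
      vertex 21.00 0.00 0.00
      vertex 21.00 24.00 0.00
      vertex 21.00 24.00 22.00
    endloop
  endfacet
  facet normal 1.0000 0.0000 0.0000
    outer loop
      vertex 21.00 0.00 0.00
      vertex 21.00 24.00 22.00
      vertex 21.00 0.00 22.00
    endloop
  endfacet
endsolid part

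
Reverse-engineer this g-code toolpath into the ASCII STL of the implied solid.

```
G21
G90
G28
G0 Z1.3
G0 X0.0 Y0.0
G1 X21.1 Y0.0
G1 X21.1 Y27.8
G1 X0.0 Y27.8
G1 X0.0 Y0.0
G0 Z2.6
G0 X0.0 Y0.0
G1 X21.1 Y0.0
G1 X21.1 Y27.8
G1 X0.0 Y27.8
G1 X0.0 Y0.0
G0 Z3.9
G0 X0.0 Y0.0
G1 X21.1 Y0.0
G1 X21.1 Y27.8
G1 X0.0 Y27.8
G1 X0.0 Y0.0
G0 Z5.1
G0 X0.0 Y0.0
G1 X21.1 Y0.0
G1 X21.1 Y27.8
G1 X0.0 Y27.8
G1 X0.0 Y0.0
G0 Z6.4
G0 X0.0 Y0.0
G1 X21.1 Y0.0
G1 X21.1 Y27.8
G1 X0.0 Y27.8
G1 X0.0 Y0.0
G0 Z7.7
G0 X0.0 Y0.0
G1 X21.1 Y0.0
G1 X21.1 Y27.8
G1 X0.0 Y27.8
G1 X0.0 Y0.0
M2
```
solid part
  facet normal 0.0000 0.0000 -1.0000
    outer loop
      vertex 21.1 27.8 0.0
      vertex 21.1 0.0 0.0
      vertex 0.0 0.0 0.0
    endloop
  endfacet
  facet normal 0.0000 0.0000 -1.0000
    outer loop
      vertex 0.0 27.8 0.0
      vertex 21.1 27.8 0.0
      vertex 0.0 0.0 0.0
    endloop
  endfacet
  facet normal 0.0000 0.0000 1.0000
    outer loop
      vertex 0.0 0.0 7.7
      vertex 21.1 0.0 7.7
      vertex 21.1 27.8 7.7
    endloop
  endfacet
  facet normal 0.0000 0.0000 1.0000
    outer loop
      vertex 0.0 0.0 7.7
      vertex 21.1 27.8 7.7
      vertex 0.0 27.8 7.7
    endloop
  endfacet
  facet normal 0.0000 -1.0000 0.0000
    outer loop
      vertex 0.0 0.0 0.0
      vertex 21.1 0.0 0.0
      vertex 21.1 0.0 7.7
    endloop
  endfacet
  facet normal 0.0000 -1.0000 0.0000
    outer loop
      vertex 0.0 0.0 0.0
      vertex 21.1 0.0 7.7
      vertex 0.0 0.0 7.7
    endloop
  endfacet
  facet normal 0.0000 1.0000 0.0000
    outer loop
      vertex 21.1 27.8 7.7
      vertex 21.1 27.8 0.0
      vertex 0.0 27.8 0.0
    endloop
  endfacet
  facet normal 0.0000 1.0000 0.0000
    outer loop
      vertex 0.0 27.8 7.7
      vertex 21.1 27.8 7.7
      vertex 0.0 27.8 0.0
    endloop
  endfacet
  facet normal -1.0000 0.0000 0.0000
    outer loop
      vertex 0.0 27.8 7.7
      vertex 0.0 27.8 0.0
      vertex 0.0 0.0 0.0
    endloop
  endfacet
  facet normal -1.0000 0.0000 0.0000
    outer loop
      vertex 0.0 0.0 7.7
      vertex 0.0 27.8 7.7
      vertex 0.0 0.0 0.0
    endloop
  endfacet
  facet normal 1.0000 0.0000 0.0000
    outer loop
      vertex 21.1 0.0 0.0
      vertex 21.1 27.8 0.0
      vertex 21.1 27.8 7.7
    endloop
  endfacet
  facet normal 1.0000 0.0000 0.0000
    outer loop
      vertex 21.1 0.0 0.0
      vertex 21.1 27.8 7.7
      vertex 21.1 0.0 7.7
    endloop
  endfacet
endsolid part

The G0 Z moves step by Δz≈1.3 mm. Every layer's G1 loop is the same polygon, so the solid is a straight extrusion of it from z=0 to z≈7.7. Closing with flat bottom and top caps and triangulating gives 12 facets — a rectangular box, roughly 21.1 × 27.8 mm footprint and 7.7 mm tall.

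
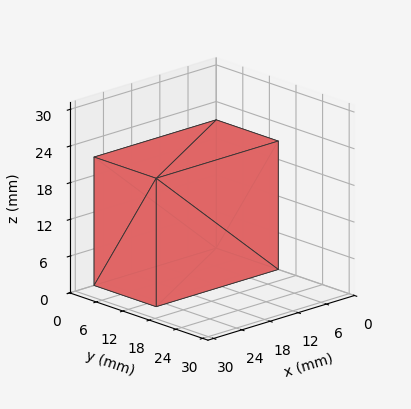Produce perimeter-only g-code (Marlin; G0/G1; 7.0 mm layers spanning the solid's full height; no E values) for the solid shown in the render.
Reading the render: the shape is a rectangular box, roughly 26 × 14 mm footprint and 21 mm tall (dimensions read to the nearest mm from the axis ticks). For the g-code, the solid's height is divided into equal slices at the stated Δz and each level perimeter traced with G1 moves after a G0 lift.

; perimeter-only toolpath
G21 ; units = mm
G90 ; absolute positioning
G28 ; home
; layer 1
G0 Z7.0
G0 X0.0 Y0.0
G1 X26.0 Y0.0
G1 X26.0 Y14.0
G1 X0.0 Y14.0
G1 X0.0 Y0.0
; layer 2
G0 Z14.0
G0 X0.0 Y0.0
G1 X26.0 Y0.0
G1 X26.0 Y14.0
G1 X0.0 Y14.0
G1 X0.0 Y0.0
; layer 3
G0 Z21.0
G0 X0.0 Y0.0
G1 X26.0 Y0.0
G1 X26.0 Y14.0
G1 X0.0 Y14.0
G1 X0.0 Y0.0
M2 ; end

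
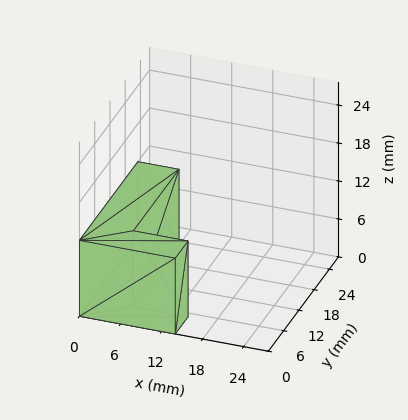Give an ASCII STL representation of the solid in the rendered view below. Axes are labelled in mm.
Reading the render: the shape is an L-shaped prism: outer 14 × 23 mm, arm thicknesses ≈ 5 mm (horizontal) and 6 mm (vertical), extruded 12 mm in z (dimensions read to the nearest mm from the axis ticks). For the STL, each face is triangulated and given an outward normal.

solid part
  facet normal 0.0000 0.0000 -1.0000
    outer loop
      vertex 14.0 5.0 0.0
      vertex 14.0 0.0 0.0
      vertex 0.0 0.0 0.0
    endloop
  endfacet
  facet normal 0.0000 0.0000 -1.0000
    outer loop
      vertex 6.0 5.0 0.0
      vertex 14.0 5.0 0.0
      vertex 0.0 0.0 0.0
    endloop
  endfacet
  facet normal 0.0000 0.0000 -1.0000
    outer loop
      vertex 6.0 23.0 0.0
      vertex 6.0 5.0 0.0
      vertex 0.0 0.0 0.0
    endloop
  endfacet
  facet normal 0.0000 0.0000 -1.0000
    outer loop
      vertex 0.0 23.0 0.0
      vertex 6.0 23.0 0.0
      vertex 0.0 0.0 0.0
    endloop
  endfacet
  facet normal 0.0000 0.0000 1.0000
    outer loop
      vertex 0.0 0.0 12.0
      vertex 14.0 0.0 12.0
      vertex 14.0 5.0 12.0
    endloop
  endfacet
  facet normal 0.0000 0.0000 1.0000
    outer loop
      vertex 0.0 0.0 12.0
      vertex 14.0 5.0 12.0
      vertex 6.0 5.0 12.0
    endloop
  endfacet
  facet normal 0.0000 0.0000 1.0000
    outer loop
      vertex 0.0 0.0 12.0
      vertex 6.0 5.0 12.0
      vertex 6.0 23.0 12.0
    endloop
  endfacet
  facet normal 0.0000 0.0000 1.0000
    outer loop
      vertex 0.0 0.0 12.0
      vertex 6.0 23.0 12.0
      vertex 0.0 23.0 12.0
    endloop
  endfacet
  facet normal 0.0000 -1.0000 0.0000
    outer loop
      vertex 0.0 0.0 0.0
      vertex 14.0 0.0 0.0
      vertex 14.0 0.0 12.0
    endloop
  endfacet
  facet normal 0.0000 -1.0000 0.0000
    outer loop
      vertex 0.0 0.0 0.0
      vertex 14.0 0.0 12.0
      vertex 0.0 0.0 12.0
    endloop
  endfacet
  facet normal 1.0000 0.0000 0.0000
    outer loop
      vertex 14.0 0.0 0.0
      vertex 14.0 5.0 0.0
      vertex 14.0 5.0 12.0
    endloop
  endfacet
  facet normal 1.0000 0.0000 0.0000
    outer loop
      vertex 14.0 0.0 0.0
      vertex 14.0 5.0 12.0
      vertex 14.0 0.0 12.0
    endloop
  endfacet
  facet normal 0.0000 1.0000 0.0000
    outer loop
      vertex 14.0 5.0 0.0
      vertex 6.0 5.0 0.0
      vertex 6.0 5.0 12.0
    endloop
  endfacet
  facet normal 0.0000 1.0000 0.0000
    outer loop
      vertex 14.0 5.0 0.0
      vertex 6.0 5.0 12.0
      vertex 14.0 5.0 12.0
    endloop
  endfacet
  facet normal 1.0000 0.0000 0.0000
    outer loop
      vertex 6.0 5.0 0.0
      vertex 6.0 23.0 0.0
      vertex 6.0 23.0 12.0
    endloop
  endfacet
  facet normal 1.0000 0.0000 0.0000
    outer loop
      vertex 6.0 5.0 0.0
      vertex 6.0 23.0 12.0
      vertex 6.0 5.0 12.0
    endloop
  endfacet
  facet normal 0.0000 1.0000 0.0000
    outer loop
      vertex 6.0 23.0 0.0
      vertex 0.0 23.0 0.0
      vertex 0.0 23.0 12.0
    endloop
  endfacet
  facet normal 0.0000 1.0000 0.0000
    outer loop
      vertex 6.0 23.0 0.0
      vertex 0.0 23.0 12.0
      vertex 6.0 23.0 12.0
    endloop
  endfacet
  facet normal -1.0000 0.0000 0.0000
    outer loop
      vertex 0.0 23.0 0.0
      vertex 0.0 0.0 0.0
      vertex 0.0 0.0 12.0
    endloop
  endfacet
  facet normal -1.0000 0.0000 0.0000
    outer loop
      vertex 0.0 23.0 0.0
      vertex 0.0 0.0 12.0
      vertex 0.0 23.0 12.0
    endloop
  endfacet
endsolid part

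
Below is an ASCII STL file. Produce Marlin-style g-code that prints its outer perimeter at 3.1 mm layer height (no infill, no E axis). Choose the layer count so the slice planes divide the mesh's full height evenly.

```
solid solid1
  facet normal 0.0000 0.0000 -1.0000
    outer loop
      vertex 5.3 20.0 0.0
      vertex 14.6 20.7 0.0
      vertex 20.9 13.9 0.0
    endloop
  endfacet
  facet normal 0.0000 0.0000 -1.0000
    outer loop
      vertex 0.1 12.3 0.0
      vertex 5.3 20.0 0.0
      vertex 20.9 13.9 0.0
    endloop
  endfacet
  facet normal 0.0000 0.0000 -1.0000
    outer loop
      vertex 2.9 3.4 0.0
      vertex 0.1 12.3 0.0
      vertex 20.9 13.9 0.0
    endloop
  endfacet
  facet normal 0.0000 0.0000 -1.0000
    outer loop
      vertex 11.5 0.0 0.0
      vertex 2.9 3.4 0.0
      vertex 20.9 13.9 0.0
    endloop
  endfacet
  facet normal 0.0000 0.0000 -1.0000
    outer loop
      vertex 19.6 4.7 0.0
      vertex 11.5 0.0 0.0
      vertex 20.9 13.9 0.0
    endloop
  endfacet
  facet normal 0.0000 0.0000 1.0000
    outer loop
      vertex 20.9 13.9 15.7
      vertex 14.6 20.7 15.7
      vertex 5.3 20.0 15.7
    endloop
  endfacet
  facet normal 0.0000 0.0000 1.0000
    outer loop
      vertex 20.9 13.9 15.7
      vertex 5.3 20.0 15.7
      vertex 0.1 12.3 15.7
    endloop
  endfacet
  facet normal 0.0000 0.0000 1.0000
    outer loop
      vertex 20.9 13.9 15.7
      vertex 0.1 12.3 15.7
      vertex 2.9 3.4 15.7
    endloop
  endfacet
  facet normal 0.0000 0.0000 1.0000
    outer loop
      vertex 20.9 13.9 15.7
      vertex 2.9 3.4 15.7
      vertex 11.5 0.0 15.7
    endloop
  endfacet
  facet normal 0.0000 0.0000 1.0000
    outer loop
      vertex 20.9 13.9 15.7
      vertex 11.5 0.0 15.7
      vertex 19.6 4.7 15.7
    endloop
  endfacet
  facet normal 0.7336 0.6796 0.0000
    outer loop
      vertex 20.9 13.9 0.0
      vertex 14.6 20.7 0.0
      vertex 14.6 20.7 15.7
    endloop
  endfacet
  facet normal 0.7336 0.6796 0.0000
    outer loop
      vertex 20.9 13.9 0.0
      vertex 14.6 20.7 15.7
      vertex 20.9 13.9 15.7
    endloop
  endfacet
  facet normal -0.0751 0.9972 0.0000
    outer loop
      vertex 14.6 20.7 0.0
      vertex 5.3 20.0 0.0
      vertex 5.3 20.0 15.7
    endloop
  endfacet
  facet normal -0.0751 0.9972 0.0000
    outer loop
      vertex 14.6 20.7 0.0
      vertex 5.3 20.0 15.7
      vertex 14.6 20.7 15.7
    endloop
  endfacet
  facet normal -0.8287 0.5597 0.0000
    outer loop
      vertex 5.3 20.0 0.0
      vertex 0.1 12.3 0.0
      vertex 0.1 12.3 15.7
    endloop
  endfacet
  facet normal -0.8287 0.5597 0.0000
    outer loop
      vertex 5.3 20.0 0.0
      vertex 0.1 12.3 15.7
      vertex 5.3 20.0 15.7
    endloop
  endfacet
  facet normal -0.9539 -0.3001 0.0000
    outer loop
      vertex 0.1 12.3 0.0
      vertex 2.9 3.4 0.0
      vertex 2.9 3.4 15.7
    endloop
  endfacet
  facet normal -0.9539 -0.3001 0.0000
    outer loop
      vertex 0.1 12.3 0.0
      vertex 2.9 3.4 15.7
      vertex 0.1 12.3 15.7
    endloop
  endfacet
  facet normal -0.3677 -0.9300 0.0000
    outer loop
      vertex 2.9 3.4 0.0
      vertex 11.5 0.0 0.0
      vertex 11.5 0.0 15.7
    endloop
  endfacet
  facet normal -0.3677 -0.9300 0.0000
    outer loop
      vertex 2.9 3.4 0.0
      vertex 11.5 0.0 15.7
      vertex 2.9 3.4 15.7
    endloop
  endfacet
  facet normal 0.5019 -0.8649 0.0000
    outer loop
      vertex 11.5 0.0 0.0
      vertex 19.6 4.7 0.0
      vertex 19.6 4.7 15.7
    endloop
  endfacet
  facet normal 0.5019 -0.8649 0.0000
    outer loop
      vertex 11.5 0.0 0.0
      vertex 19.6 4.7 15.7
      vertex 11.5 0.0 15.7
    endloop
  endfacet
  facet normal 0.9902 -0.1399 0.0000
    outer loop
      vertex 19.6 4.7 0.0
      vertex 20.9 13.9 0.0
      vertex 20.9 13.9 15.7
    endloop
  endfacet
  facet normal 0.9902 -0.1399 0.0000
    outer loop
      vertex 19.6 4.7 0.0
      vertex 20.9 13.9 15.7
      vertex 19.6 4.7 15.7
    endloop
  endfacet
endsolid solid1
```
; perimeter-only toolpath
G21 ; units = mm
G90 ; absolute positioning
G28 ; home
; layer 1
G0 Z3.1
G0 X20.9 Y13.9
G1 X14.6 Y20.7
G1 X5.3 Y20.0
G1 X0.1 Y12.3
G1 X2.9 Y3.4
G1 X11.5 Y0.0
G1 X19.6 Y4.7
G1 X20.9 Y13.9
; layer 2
G0 Z6.3
G0 X20.9 Y13.9
G1 X14.6 Y20.7
G1 X5.3 Y20.0
G1 X0.1 Y12.3
G1 X2.9 Y3.4
G1 X11.5 Y0.0
G1 X19.6 Y4.7
G1 X20.9 Y13.9
; layer 3
G0 Z9.4
G0 X20.9 Y13.9
G1 X14.6 Y20.7
G1 X5.3 Y20.0
G1 X0.1 Y12.3
G1 X2.9 Y3.4
G1 X11.5 Y0.0
G1 X19.6 Y4.7
G1 X20.9 Y13.9
; layer 4
G0 Z12.6
G0 X20.9 Y13.9
G1 X14.6 Y20.7
G1 X5.3 Y20.0
G1 X0.1 Y12.3
G1 X2.9 Y3.4
G1 X11.5 Y0.0
G1 X19.6 Y4.7
G1 X20.9 Y13.9
; layer 5
G0 Z15.7
G0 X20.9 Y13.9
G1 X14.6 Y20.7
G1 X5.3 Y20.0
G1 X0.1 Y12.3
G1 X2.9 Y3.4
G1 X11.5 Y0.0
G1 X19.6 Y4.7
G1 X20.9 Y13.9
M2 ; end

The solid is a regular 7-sided prism (a cylinder approximated with 7 flat sides), circumscribed radius ≈ 10.7 mm, height ≈ 15.7 mm. Slicing at Δz = 3.1 mm — 5 equal slices spanning the solid's height, so layer i sits at z = i·h/5 — gives 5 non-empty perimeters. Each is a 7-segment closed polygon; G0 lifts to the layer z and rapids to the start vertex, then G1 traces the edges.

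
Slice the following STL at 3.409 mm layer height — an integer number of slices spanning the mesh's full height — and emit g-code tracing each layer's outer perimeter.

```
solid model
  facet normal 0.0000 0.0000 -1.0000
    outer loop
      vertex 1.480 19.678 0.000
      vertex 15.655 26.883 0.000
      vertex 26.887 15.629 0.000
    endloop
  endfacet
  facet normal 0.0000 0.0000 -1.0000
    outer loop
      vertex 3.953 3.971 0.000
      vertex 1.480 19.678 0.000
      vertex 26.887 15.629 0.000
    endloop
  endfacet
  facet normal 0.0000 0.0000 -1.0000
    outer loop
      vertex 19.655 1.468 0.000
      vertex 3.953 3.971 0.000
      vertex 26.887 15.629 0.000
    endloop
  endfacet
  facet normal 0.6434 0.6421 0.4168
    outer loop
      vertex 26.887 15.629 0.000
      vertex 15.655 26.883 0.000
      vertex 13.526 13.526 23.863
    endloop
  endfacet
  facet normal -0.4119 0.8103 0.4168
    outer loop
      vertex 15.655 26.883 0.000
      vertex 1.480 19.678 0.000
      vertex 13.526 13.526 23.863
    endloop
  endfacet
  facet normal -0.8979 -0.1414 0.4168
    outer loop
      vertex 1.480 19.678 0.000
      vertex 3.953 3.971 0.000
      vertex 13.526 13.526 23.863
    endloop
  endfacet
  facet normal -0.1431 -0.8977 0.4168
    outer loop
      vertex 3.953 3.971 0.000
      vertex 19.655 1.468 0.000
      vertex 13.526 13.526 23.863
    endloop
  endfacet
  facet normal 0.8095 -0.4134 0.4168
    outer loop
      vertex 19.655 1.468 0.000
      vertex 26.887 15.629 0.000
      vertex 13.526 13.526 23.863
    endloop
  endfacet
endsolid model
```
; perimeter-only toolpath
G21 ; units = mm
G90 ; absolute positioning
G28 ; home
; layer 1
G0 Z3.409
G0 X24.978 Y15.329
G1 X15.351 Y24.975
G1 X3.201 Y18.799
G1 X5.321 Y5.336
G1 X18.779 Y3.191
G1 X24.978 Y15.329
; layer 2
G0 Z6.818
G0 X23.070 Y15.028
G1 X15.047 Y23.067
G1 X4.922 Y17.920
G1 X6.688 Y6.701
G1 X17.904 Y4.913
G1 X23.070 Y15.028
; layer 3
G0 Z10.227
G0 X21.161 Y14.728
G1 X14.743 Y21.159
G1 X6.643 Y17.041
G1 X8.056 Y8.066
G1 X17.028 Y6.636
G1 X21.161 Y14.728
; layer 4
G0 Z13.636
G0 X19.252 Y14.427
G1 X14.438 Y19.250
G1 X8.363 Y16.163
G1 X9.423 Y9.431
G1 X16.153 Y8.358
G1 X19.252 Y14.427
; layer 5
G0 Z17.045
G0 X17.343 Y14.127
G1 X14.134 Y17.342
G1 X10.084 Y15.284
G1 X10.791 Y10.796
G1 X15.277 Y10.081
G1 X17.343 Y14.127
; layer 6
G0 Z20.454
G0 X15.435 Y13.826
G1 X13.830 Y15.434
G1 X11.805 Y14.405
G1 X12.158 Y12.161
G1 X14.402 Y11.803
G1 X15.435 Y13.826
M2 ; end

The solid is a regular 5-sided pyramid, base circumscribed radius ≈ 13.5 mm, apex at z ≈ 23.9 mm. Slicing at Δz = 3.409 mm — 7 equal slices spanning the solid's height, so layer i sits at z = i·h/7 — gives 6 non-empty perimeters. Each is a 5-segment closed polygon; G0 lifts to the layer z and rapids to the start vertex, then G1 traces the edges. The cross-section shrinks linearly with z (the slice at the apex is degenerate and omitted).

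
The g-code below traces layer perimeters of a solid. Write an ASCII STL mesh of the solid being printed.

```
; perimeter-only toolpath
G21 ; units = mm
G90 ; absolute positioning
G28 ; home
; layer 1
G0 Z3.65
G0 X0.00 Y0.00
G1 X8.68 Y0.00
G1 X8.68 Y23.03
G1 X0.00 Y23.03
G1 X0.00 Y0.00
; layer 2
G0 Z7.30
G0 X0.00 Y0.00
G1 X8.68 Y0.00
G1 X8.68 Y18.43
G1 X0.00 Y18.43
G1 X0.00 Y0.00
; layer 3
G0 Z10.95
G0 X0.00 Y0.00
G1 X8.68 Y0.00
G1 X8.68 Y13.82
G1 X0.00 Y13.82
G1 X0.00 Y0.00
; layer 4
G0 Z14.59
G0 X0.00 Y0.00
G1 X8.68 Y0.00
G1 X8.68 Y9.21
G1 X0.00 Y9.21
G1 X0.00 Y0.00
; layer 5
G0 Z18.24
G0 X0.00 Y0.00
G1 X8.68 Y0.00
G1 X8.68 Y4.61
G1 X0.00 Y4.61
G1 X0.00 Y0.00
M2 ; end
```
solid part
  facet normal 0.0000 0.0000 -1.0000
    outer loop
      vertex 8.68 27.64 0.00
      vertex 8.68 0.00 0.00
      vertex 0.00 0.00 0.00
    endloop
  endfacet
  facet normal 0.0000 0.0000 -1.0000
    outer loop
      vertex 0.00 27.64 0.00
      vertex 8.68 27.64 0.00
      vertex 0.00 0.00 0.00
    endloop
  endfacet
  facet normal 0.0000 -1.0000 0.0000
    outer loop
      vertex 0.00 0.00 0.00
      vertex 8.68 0.00 0.00
      vertex 8.68 0.00 21.89
    endloop
  endfacet
  facet normal 0.0000 -1.0000 0.0000
    outer loop
      vertex 0.00 0.00 0.00
      vertex 8.68 0.00 21.89
      vertex 0.00 0.00 21.89
    endloop
  endfacet
  facet normal 0.0000 0.6208 0.7839
    outer loop
      vertex 0.00 0.00 21.89
      vertex 8.68 0.00 21.89
      vertex 8.68 27.64 0.00
    endloop
  endfacet
  facet normal 0.0000 0.6208 0.7839
    outer loop
      vertex 0.00 0.00 21.89
      vertex 8.68 27.64 0.00
      vertex 0.00 27.64 0.00
    endloop
  endfacet
  facet normal -1.0000 0.0000 0.0000
    outer loop
      vertex 0.00 0.00 21.89
      vertex 0.00 27.64 0.00
      vertex 0.00 0.00 0.00
    endloop
  endfacet
  facet normal 1.0000 0.0000 0.0000
    outer loop
      vertex 8.68 0.00 0.00
      vertex 8.68 27.64 0.00
      vertex 8.68 0.00 21.89
    endloop
  endfacet
endsolid part

The G0 Z moves step by Δz≈3.65 mm. The G1 loops shrink linearly with z, so the solid tapers from its base footprint up to z≈21.9. Closing with a flat bottom cap and the tapered top and triangulating gives 8 facets — a wedge (ramp): 8.68 × 27.6 mm base, rising to 21.9 mm along the y=0 edge and sloping linearly to z=0 at y=27.6.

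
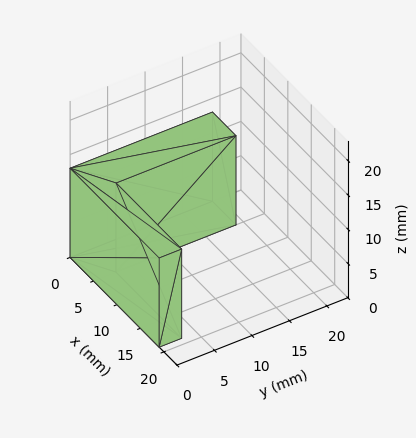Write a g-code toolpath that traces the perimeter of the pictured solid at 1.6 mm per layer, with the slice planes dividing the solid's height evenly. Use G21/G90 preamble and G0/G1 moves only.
Reading the render: the shape is an L-shaped prism: outer 19 × 19 mm, arm thicknesses ≈ 3 mm (horizontal) and 5 mm (vertical), extruded 13 mm in z (dimensions read to the nearest mm from the axis ticks). For the g-code, the solid's height is divided into equal slices at the stated Δz and each level perimeter traced with G1 moves after a G0 lift.

; perimeter-only toolpath
G21 ; units = mm
G90 ; absolute positioning
G28 ; home
; layer 1
G0 Z1.6
G0 X0.0 Y0.0
G1 X19.0 Y0.0
G1 X19.0 Y3.0
G1 X5.0 Y3.0
G1 X5.0 Y19.0
G1 X0.0 Y19.0
G1 X0.0 Y0.0
; layer 2
G0 Z3.2
G0 X0.0 Y0.0
G1 X19.0 Y0.0
G1 X19.0 Y3.0
G1 X5.0 Y3.0
G1 X5.0 Y19.0
G1 X0.0 Y19.0
G1 X0.0 Y0.0
; layer 3
G0 Z4.9
G0 X0.0 Y0.0
G1 X19.0 Y0.0
G1 X19.0 Y3.0
G1 X5.0 Y3.0
G1 X5.0 Y19.0
G1 X0.0 Y19.0
G1 X0.0 Y0.0
; layer 4
G0 Z6.5
G0 X0.0 Y0.0
G1 X19.0 Y0.0
G1 X19.0 Y3.0
G1 X5.0 Y3.0
G1 X5.0 Y19.0
G1 X0.0 Y19.0
G1 X0.0 Y0.0
; layer 5
G0 Z8.1
G0 X0.0 Y0.0
G1 X19.0 Y0.0
G1 X19.0 Y3.0
G1 X5.0 Y3.0
G1 X5.0 Y19.0
G1 X0.0 Y19.0
G1 X0.0 Y0.0
; layer 6
G0 Z9.8
G0 X0.0 Y0.0
G1 X19.0 Y0.0
G1 X19.0 Y3.0
G1 X5.0 Y3.0
G1 X5.0 Y19.0
G1 X0.0 Y19.0
G1 X0.0 Y0.0
; layer 7
G0 Z11.4
G0 X0.0 Y0.0
G1 X19.0 Y0.0
G1 X19.0 Y3.0
G1 X5.0 Y3.0
G1 X5.0 Y19.0
G1 X0.0 Y19.0
G1 X0.0 Y0.0
; layer 8
G0 Z13.0
G0 X0.0 Y0.0
G1 X19.0 Y0.0
G1 X19.0 Y3.0
G1 X5.0 Y3.0
G1 X5.0 Y19.0
G1 X0.0 Y19.0
G1 X0.0 Y0.0
M2 ; end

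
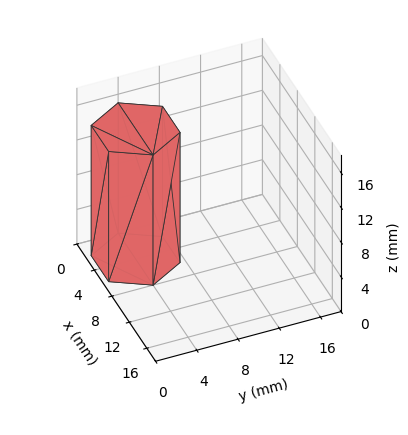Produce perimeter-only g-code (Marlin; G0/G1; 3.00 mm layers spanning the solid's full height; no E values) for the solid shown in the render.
Reading the render: the shape is a regular 6-sided prism (a cylinder approximated with 6 flat sides), circumscribed radius ≈ 4 mm, height ≈ 15 mm (dimensions read to the nearest mm from the axis ticks). For the g-code, the solid's height is divided into equal slices at the stated Δz and each level perimeter traced with G1 moves after a G0 lift.

; perimeter-only toolpath
G21 ; units = mm
G90 ; absolute positioning
G28 ; home
; layer 1
G0 Z3.00
G0 X8.00 Y4.00
G1 X6.00 Y7.46
G1 X2.00 Y7.46
G1 X0.00 Y4.00
G1 X2.00 Y0.54
G1 X6.00 Y0.54
G1 X8.00 Y4.00
; layer 2
G0 Z6.00
G0 X8.00 Y4.00
G1 X6.00 Y7.46
G1 X2.00 Y7.46
G1 X0.00 Y4.00
G1 X2.00 Y0.54
G1 X6.00 Y0.54
G1 X8.00 Y4.00
; layer 3
G0 Z9.00
G0 X8.00 Y4.00
G1 X6.00 Y7.46
G1 X2.00 Y7.46
G1 X0.00 Y4.00
G1 X2.00 Y0.54
G1 X6.00 Y0.54
G1 X8.00 Y4.00
; layer 4
G0 Z12.00
G0 X8.00 Y4.00
G1 X6.00 Y7.46
G1 X2.00 Y7.46
G1 X0.00 Y4.00
G1 X2.00 Y0.54
G1 X6.00 Y0.54
G1 X8.00 Y4.00
; layer 5
G0 Z15.00
G0 X8.00 Y4.00
G1 X6.00 Y7.46
G1 X2.00 Y7.46
G1 X0.00 Y4.00
G1 X2.00 Y0.54
G1 X6.00 Y0.54
G1 X8.00 Y4.00
M2 ; end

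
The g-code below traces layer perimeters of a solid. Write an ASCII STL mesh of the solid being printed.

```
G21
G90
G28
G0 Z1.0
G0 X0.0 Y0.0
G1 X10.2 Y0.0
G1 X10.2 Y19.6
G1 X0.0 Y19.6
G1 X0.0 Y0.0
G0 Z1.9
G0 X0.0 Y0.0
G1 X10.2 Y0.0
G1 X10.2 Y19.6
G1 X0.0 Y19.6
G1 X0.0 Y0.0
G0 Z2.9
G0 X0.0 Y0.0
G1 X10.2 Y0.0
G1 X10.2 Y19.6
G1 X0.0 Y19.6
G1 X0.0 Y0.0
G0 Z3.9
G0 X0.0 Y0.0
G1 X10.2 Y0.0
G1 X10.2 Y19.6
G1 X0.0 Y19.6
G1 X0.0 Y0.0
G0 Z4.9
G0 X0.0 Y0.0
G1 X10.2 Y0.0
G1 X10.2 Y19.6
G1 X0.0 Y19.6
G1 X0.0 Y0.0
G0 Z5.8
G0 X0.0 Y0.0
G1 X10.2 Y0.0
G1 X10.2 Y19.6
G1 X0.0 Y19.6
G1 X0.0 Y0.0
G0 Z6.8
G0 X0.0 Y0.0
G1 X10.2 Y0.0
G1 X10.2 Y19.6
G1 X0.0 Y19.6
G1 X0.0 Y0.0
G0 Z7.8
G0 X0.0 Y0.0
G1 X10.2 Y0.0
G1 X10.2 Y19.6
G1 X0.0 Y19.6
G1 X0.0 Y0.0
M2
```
solid part
  facet normal 0.0000 0.0000 -1.0000
    outer loop
      vertex 10.2 19.6 0.0
      vertex 10.2 0.0 0.0
      vertex 0.0 0.0 0.0
    endloop
  endfacet
  facet normal 0.0000 0.0000 -1.0000
    outer loop
      vertex 0.0 19.6 0.0
      vertex 10.2 19.6 0.0
      vertex 0.0 0.0 0.0
    endloop
  endfacet
  facet normal 0.0000 0.0000 1.0000
    outer loop
      vertex 0.0 0.0 7.8
      vertex 10.2 0.0 7.8
      vertex 10.2 19.6 7.8
    endloop
  endfacet
  facet normal 0.0000 0.0000 1.0000
    outer loop
      vertex 0.0 0.0 7.8
      vertex 10.2 19.6 7.8
      vertex 0.0 19.6 7.8
    endloop
  endfacet
  facet normal 0.0000 -1.0000 0.0000
    outer loop
      vertex 0.0 0.0 0.0
      vertex 10.2 0.0 0.0
      vertex 10.2 0.0 7.8
    endloop
  endfacet
  facet normal 0.0000 -1.0000 0.0000
    outer loop
      vertex 0.0 0.0 0.0
      vertex 10.2 0.0 7.8
      vertex 0.0 0.0 7.8
    endloop
  endfacet
  facet normal 0.0000 1.0000 0.0000
    outer loop
      vertex 10.2 19.6 7.8
      vertex 10.2 19.6 0.0
      vertex 0.0 19.6 0.0
    endloop
  endfacet
  facet normal 0.0000 1.0000 0.0000
    outer loop
      vertex 0.0 19.6 7.8
      vertex 10.2 19.6 7.8
      vertex 0.0 19.6 0.0
    endloop
  endfacet
  facet normal -1.0000 0.0000 0.0000
    outer loop
      vertex 0.0 19.6 7.8
      vertex 0.0 19.6 0.0
      vertex 0.0 0.0 0.0
    endloop
  endfacet
  facet normal -1.0000 0.0000 0.0000
    outer loop
      vertex 0.0 0.0 7.8
      vertex 0.0 19.6 7.8
      vertex 0.0 0.0 0.0
    endloop
  endfacet
  facet normal 1.0000 0.0000 0.0000
    outer loop
      vertex 10.2 0.0 0.0
      vertex 10.2 19.6 0.0
      vertex 10.2 19.6 7.8
    endloop
  endfacet
  facet normal 1.0000 0.0000 0.0000
    outer loop
      vertex 10.2 0.0 0.0
      vertex 10.2 19.6 7.8
      vertex 10.2 0.0 7.8
    endloop
  endfacet
endsolid part

The G0 Z moves step by Δz≈1.0 mm. Every layer's G1 loop is the same polygon, so the solid is a straight extrusion of it from z=0 to z≈7.8. Closing with flat bottom and top caps and triangulating gives 12 facets — a rectangular box, roughly 10.2 × 19.6 mm footprint and 7.8 mm tall.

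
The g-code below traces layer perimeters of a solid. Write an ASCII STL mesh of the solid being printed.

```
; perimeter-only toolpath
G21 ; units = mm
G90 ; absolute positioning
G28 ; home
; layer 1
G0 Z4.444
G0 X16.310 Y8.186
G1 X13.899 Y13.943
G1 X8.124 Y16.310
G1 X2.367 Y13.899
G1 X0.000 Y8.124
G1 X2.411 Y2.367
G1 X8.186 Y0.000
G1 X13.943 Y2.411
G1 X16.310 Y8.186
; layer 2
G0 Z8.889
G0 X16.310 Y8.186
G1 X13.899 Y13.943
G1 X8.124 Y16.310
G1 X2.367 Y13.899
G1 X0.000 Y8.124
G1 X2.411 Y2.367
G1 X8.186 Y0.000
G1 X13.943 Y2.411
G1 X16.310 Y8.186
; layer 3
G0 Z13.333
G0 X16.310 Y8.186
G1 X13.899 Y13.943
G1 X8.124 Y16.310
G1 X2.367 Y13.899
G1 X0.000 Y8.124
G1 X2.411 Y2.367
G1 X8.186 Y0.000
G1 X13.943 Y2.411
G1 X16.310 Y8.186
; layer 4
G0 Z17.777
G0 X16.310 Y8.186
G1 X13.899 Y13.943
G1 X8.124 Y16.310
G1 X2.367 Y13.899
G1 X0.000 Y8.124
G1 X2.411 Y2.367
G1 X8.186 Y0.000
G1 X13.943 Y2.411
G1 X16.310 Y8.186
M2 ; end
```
solid part
  facet normal 0.0000 0.0000 -1.0000
    outer loop
      vertex 8.124 16.310 0.000
      vertex 13.899 13.943 0.000
      vertex 16.310 8.186 0.000
    endloop
  endfacet
  facet normal 0.0000 0.0000 -1.0000
    outer loop
      vertex 2.367 13.899 0.000
      vertex 8.124 16.310 0.000
      vertex 16.310 8.186 0.000
    endloop
  endfacet
  facet normal 0.0000 0.0000 -1.0000
    outer loop
      vertex 0.000 8.124 0.000
      vertex 2.367 13.899 0.000
      vertex 16.310 8.186 0.000
    endloop
  endfacet
  facet normal 0.0000 0.0000 -1.0000
    outer loop
      vertex 2.411 2.367 0.000
      vertex 0.000 8.124 0.000
      vertex 16.310 8.186 0.000
    endloop
  endfacet
  facet normal 0.0000 0.0000 -1.0000
    outer loop
      vertex 8.186 0.000 0.000
      vertex 2.411 2.367 0.000
      vertex 16.310 8.186 0.000
    endloop
  endfacet
  facet normal 0.0000 0.0000 -1.0000
    outer loop
      vertex 13.943 2.411 0.000
      vertex 8.186 0.000 0.000
      vertex 16.310 8.186 0.000
    endloop
  endfacet
  facet normal 0.0000 0.0000 1.0000
    outer loop
      vertex 16.310 8.186 17.777
      vertex 13.899 13.943 17.777
      vertex 8.124 16.310 17.777
    endloop
  endfacet
  facet normal 0.0000 0.0000 1.0000
    outer loop
      vertex 16.310 8.186 17.777
      vertex 8.124 16.310 17.777
      vertex 2.367 13.899 17.777
    endloop
  endfacet
  facet normal 0.0000 0.0000 1.0000
    outer loop
      vertex 16.310 8.186 17.777
      vertex 2.367 13.899 17.777
      vertex 0.000 8.124 17.777
    endloop
  endfacet
  facet normal 0.0000 0.0000 1.0000
    outer loop
      vertex 16.310 8.186 17.777
      vertex 0.000 8.124 17.777
      vertex 2.411 2.367 17.777
    endloop
  endfacet
  facet normal 0.0000 0.0000 1.0000
    outer loop
      vertex 16.310 8.186 17.777
      vertex 2.411 2.367 17.777
      vertex 8.186 0.000 17.777
    endloop
  endfacet
  facet normal 0.0000 0.0000 1.0000
    outer loop
      vertex 16.310 8.186 17.777
      vertex 8.186 0.000 17.777
      vertex 13.943 2.411 17.777
    endloop
  endfacet
  facet normal 0.9224 0.3863 0.0000
    outer loop
      vertex 16.310 8.186 0.000
      vertex 13.899 13.943 0.000
      vertex 13.899 13.943 17.777
    endloop
  endfacet
  facet normal 0.9224 0.3863 0.0000
    outer loop
      vertex 16.310 8.186 0.000
      vertex 13.899 13.943 17.777
      vertex 16.310 8.186 17.777
    endloop
  endfacet
  facet normal 0.3793 0.9253 0.0000
    outer loop
      vertex 13.899 13.943 0.000
      vertex 8.124 16.310 0.000
      vertex 8.124 16.310 17.777
    endloop
  endfacet
  facet normal 0.3793 0.9253 0.0000
    outer loop
      vertex 13.899 13.943 0.000
      vertex 8.124 16.310 17.777
      vertex 13.899 13.943 17.777
    endloop
  endfacet
  facet normal -0.3863 0.9224 0.0000
    outer loop
      vertex 8.124 16.310 0.000
      vertex 2.367 13.899 0.000
      vertex 2.367 13.899 17.777
    endloop
  endfacet
  facet normal -0.3863 0.9224 0.0000
    outer loop
      vertex 8.124 16.310 0.000
      vertex 2.367 13.899 17.777
      vertex 8.124 16.310 17.777
    endloop
  endfacet
  facet normal -0.9253 0.3793 0.0000
    outer loop
      vertex 2.367 13.899 0.000
      vertex 0.000 8.124 0.000
      vertex 0.000 8.124 17.777
    endloop
  endfacet
  facet normal -0.9253 0.3793 0.0000
    outer loop
      vertex 2.367 13.899 0.000
      vertex 0.000 8.124 17.777
      vertex 2.367 13.899 17.777
    endloop
  endfacet
  facet normal -0.9224 -0.3863 0.0000
    outer loop
      vertex 0.000 8.124 0.000
      vertex 2.411 2.367 0.000
      vertex 2.411 2.367 17.777
    endloop
  endfacet
  facet normal -0.9224 -0.3863 0.0000
    outer loop
      vertex 0.000 8.124 0.000
      vertex 2.411 2.367 17.777
      vertex 0.000 8.124 17.777
    endloop
  endfacet
  facet normal -0.3793 -0.9253 0.0000
    outer loop
      vertex 2.411 2.367 0.000
      vertex 8.186 0.000 0.000
      vertex 8.186 0.000 17.777
    endloop
  endfacet
  facet normal -0.3793 -0.9253 0.0000
    outer loop
      vertex 2.411 2.367 0.000
      vertex 8.186 0.000 17.777
      vertex 2.411 2.367 17.777
    endloop
  endfacet
  facet normal 0.3863 -0.9224 0.0000
    outer loop
      vertex 8.186 0.000 0.000
      vertex 13.943 2.411 0.000
      vertex 13.943 2.411 17.777
    endloop
  endfacet
  facet normal 0.3863 -0.9224 0.0000
    outer loop
      vertex 8.186 0.000 0.000
      vertex 13.943 2.411 17.777
      vertex 8.186 0.000 17.777
    endloop
  endfacet
  facet normal 0.9253 -0.3793 0.0000
    outer loop
      vertex 13.943 2.411 0.000
      vertex 16.310 8.186 0.000
      vertex 16.310 8.186 17.777
    endloop
  endfacet
  facet normal 0.9253 -0.3793 0.0000
    outer loop
      vertex 13.943 2.411 0.000
      vertex 16.310 8.186 17.777
      vertex 13.943 2.411 17.777
    endloop
  endfacet
endsolid part

The G0 Z moves step by Δz≈4.444 mm. Every layer's G1 loop is the same polygon, so the solid is a straight extrusion of it from z=0 to z≈17.8. Closing with flat bottom and top caps and triangulating gives 28 facets — a regular 8-sided prism (a cylinder approximated with 8 flat sides), circumscribed radius ≈ 8.15 mm, height ≈ 17.8 mm.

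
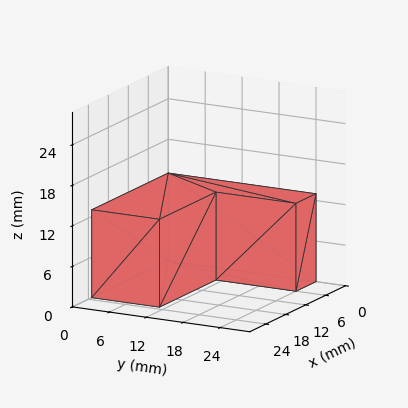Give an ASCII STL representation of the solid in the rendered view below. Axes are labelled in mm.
Reading the render: the shape is an L-shaped prism: outer 23 × 24 mm, arm thicknesses ≈ 11 mm (horizontal) and 6 mm (vertical), extruded 13 mm in z (dimensions read to the nearest mm from the axis ticks). For the STL, each face is triangulated and given an outward normal.

solid part
  facet normal 0.0000 0.0000 -1.0000
    outer loop
      vertex 23.00 11.00 0.00
      vertex 23.00 0.00 0.00
      vertex 0.00 0.00 0.00
    endloop
  endfacet
  facet normal 0.0000 0.0000 -1.0000
    outer loop
      vertex 6.00 11.00 0.00
      vertex 23.00 11.00 0.00
      vertex 0.00 0.00 0.00
    endloop
  endfacet
  facet normal 0.0000 0.0000 -1.0000
    outer loop
      vertex 6.00 24.00 0.00
      vertex 6.00 11.00 0.00
      vertex 0.00 0.00 0.00
    endloop
  endfacet
  facet normal 0.0000 0.0000 -1.0000
    outer loop
      vertex 0.00 24.00 0.00
      vertex 6.00 24.00 0.00
      vertex 0.00 0.00 0.00
    endloop
  endfacet
  facet normal 0.0000 0.0000 1.0000
    outer loop
      vertex 0.00 0.00 13.00
      vertex 23.00 0.00 13.00
      vertex 23.00 11.00 13.00
    endloop
  endfacet
  facet normal 0.0000 0.0000 1.0000
    outer loop
      vertex 0.00 0.00 13.00
      vertex 23.00 11.00 13.00
      vertex 6.00 11.00 13.00
    endloop
  endfacet
  facet normal 0.0000 0.0000 1.0000
    outer loop
      vertex 0.00 0.00 13.00
      vertex 6.00 11.00 13.00
      vertex 6.00 24.00 13.00
    endloop
  endfacet
  facet normal 0.0000 0.0000 1.0000
    outer loop
      vertex 0.00 0.00 13.00
      vertex 6.00 24.00 13.00
      vertex 0.00 24.00 13.00
    endloop
  endfacet
  facet normal 0.0000 -1.0000 0.0000
    outer loop
      vertex 0.00 0.00 0.00
      vertex 23.00 0.00 0.00
      vertex 23.00 0.00 13.00
    endloop
  endfacet
  facet normal 0.0000 -1.0000 0.0000
    outer loop
      vertex 0.00 0.00 0.00
      vertex 23.00 0.00 13.00
      vertex 0.00 0.00 13.00
    endloop
  endfacet
  facet normal 1.0000 0.0000 0.0000
    outer loop
      vertex 23.00 0.00 0.00
      vertex 23.00 11.00 0.00
      vertex 23.00 11.00 13.00
    endloop
  endfacet
  facet normal 1.0000 0.0000 0.0000
    outer loop
      vertex 23.00 0.00 0.00
      vertex 23.00 11.00 13.00
      vertex 23.00 0.00 13.00
    endloop
  endfacet
  facet normal 0.0000 1.0000 0.0000
    outer loop
      vertex 23.00 11.00 0.00
      vertex 6.00 11.00 0.00
      vertex 6.00 11.00 13.00
    endloop
  endfacet
  facet normal 0.0000 1.0000 0.0000
    outer loop
      vertex 23.00 11.00 0.00
      vertex 6.00 11.00 13.00
      vertex 23.00 11.00 13.00
    endloop
  endfacet
  facet normal 1.0000 0.0000 0.0000
    outer loop
      vertex 6.00 11.00 0.00
      vertex 6.00 24.00 0.00
      vertex 6.00 24.00 13.00
    endloop
  endfacet
  facet normal 1.0000 0.0000 0.0000
    outer loop
      vertex 6.00 11.00 0.00
      vertex 6.00 24.00 13.00
      vertex 6.00 11.00 13.00
    endloop
  endfacet
  facet normal 0.0000 1.0000 0.0000
    outer loop
      vertex 6.00 24.00 0.00
      vertex 0.00 24.00 0.00
      vertex 0.00 24.00 13.00
    endloop
  endfacet
  facet normal 0.0000 1.0000 0.0000
    outer loop
      vertex 6.00 24.00 0.00
      vertex 0.00 24.00 13.00
      vertex 6.00 24.00 13.00
    endloop
  endfacet
  facet normal -1.0000 0.0000 0.0000
    outer loop
      vertex 0.00 24.00 0.00
      vertex 0.00 0.00 0.00
      vertex 0.00 0.00 13.00
    endloop
  endfacet
  facet normal -1.0000 0.0000 0.0000
    outer loop
      vertex 0.00 24.00 0.00
      vertex 0.00 0.00 13.00
      vertex 0.00 24.00 13.00
    endloop
  endfacet
endsolid part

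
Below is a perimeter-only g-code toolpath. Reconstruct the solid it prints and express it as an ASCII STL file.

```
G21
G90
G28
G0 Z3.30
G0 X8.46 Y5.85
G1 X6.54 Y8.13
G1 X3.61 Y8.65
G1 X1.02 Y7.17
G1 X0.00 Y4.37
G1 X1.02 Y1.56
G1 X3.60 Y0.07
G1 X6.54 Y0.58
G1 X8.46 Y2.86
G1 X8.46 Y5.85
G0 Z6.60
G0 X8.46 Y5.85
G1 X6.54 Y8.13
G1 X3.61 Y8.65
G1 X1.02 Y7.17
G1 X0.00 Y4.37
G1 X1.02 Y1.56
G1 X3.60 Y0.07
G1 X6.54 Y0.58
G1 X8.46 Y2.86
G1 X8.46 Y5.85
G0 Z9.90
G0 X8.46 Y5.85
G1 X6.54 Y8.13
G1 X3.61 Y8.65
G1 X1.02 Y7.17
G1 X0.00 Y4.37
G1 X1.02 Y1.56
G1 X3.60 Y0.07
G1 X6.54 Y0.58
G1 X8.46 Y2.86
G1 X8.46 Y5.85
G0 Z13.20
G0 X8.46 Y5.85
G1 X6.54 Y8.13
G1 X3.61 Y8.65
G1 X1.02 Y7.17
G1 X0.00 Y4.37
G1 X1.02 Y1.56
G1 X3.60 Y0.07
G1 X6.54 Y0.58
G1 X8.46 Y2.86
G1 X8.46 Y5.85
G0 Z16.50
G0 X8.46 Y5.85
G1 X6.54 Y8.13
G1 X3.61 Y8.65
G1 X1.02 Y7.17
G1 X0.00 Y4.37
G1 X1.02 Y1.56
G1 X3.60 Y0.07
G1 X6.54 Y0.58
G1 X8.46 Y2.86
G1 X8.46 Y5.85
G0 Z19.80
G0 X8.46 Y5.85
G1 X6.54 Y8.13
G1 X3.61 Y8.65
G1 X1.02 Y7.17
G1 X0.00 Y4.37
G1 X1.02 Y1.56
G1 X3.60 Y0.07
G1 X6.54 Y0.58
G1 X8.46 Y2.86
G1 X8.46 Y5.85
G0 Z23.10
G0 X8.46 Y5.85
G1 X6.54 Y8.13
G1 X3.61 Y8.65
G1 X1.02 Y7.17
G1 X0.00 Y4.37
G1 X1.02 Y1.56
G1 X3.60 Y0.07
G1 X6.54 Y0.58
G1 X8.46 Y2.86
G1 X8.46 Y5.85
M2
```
solid part
  facet normal 0.0000 0.0000 -1.0000
    outer loop
      vertex 3.61 8.65 0.00
      vertex 6.54 8.13 0.00
      vertex 8.46 5.85 0.00
    endloop
  endfacet
  facet normal 0.0000 0.0000 -1.0000
    outer loop
      vertex 1.02 7.17 0.00
      vertex 3.61 8.65 0.00
      vertex 8.46 5.85 0.00
    endloop
  endfacet
  facet normal 0.0000 0.0000 -1.0000
    outer loop
      vertex 0.00 4.37 0.00
      vertex 1.02 7.17 0.00
      vertex 8.46 5.85 0.00
    endloop
  endfacet
  facet normal 0.0000 0.0000 -1.0000
    outer loop
      vertex 1.02 1.56 0.00
      vertex 0.00 4.37 0.00
      vertex 8.46 5.85 0.00
    endloop
  endfacet
  facet normal 0.0000 0.0000 -1.0000
    outer loop
      vertex 3.60 0.07 0.00
      vertex 1.02 1.56 0.00
      vertex 8.46 5.85 0.00
    endloop
  endfacet
  facet normal 0.0000 0.0000 -1.0000
    outer loop
      vertex 6.54 0.58 0.00
      vertex 3.60 0.07 0.00
      vertex 8.46 5.85 0.00
    endloop
  endfacet
  facet normal 0.0000 0.0000 -1.0000
    outer loop
      vertex 8.46 2.86 0.00
      vertex 6.54 0.58 0.00
      vertex 8.46 5.85 0.00
    endloop
  endfacet
  facet normal 0.0000 0.0000 1.0000
    outer loop
      vertex 8.46 5.85 23.10
      vertex 6.54 8.13 23.10
      vertex 3.61 8.65 23.10
    endloop
  endfacet
  facet normal 0.0000 0.0000 1.0000
    outer loop
      vertex 8.46 5.85 23.10
      vertex 3.61 8.65 23.10
      vertex 1.02 7.17 23.10
    endloop
  endfacet
  facet normal 0.0000 0.0000 1.0000
    outer loop
      vertex 8.46 5.85 23.10
      vertex 1.02 7.17 23.10
      vertex 0.00 4.37 23.10
    endloop
  endfacet
  facet normal 0.0000 0.0000 1.0000
    outer loop
      vertex 8.46 5.85 23.10
      vertex 0.00 4.37 23.10
      vertex 1.02 1.56 23.10
    endloop
  endfacet
  facet normal 0.0000 0.0000 1.0000
    outer loop
      vertex 8.46 5.85 23.10
      vertex 1.02 1.56 23.10
      vertex 3.60 0.07 23.10
    endloop
  endfacet
  facet normal 0.0000 0.0000 1.0000
    outer loop
      vertex 8.46 5.85 23.10
      vertex 3.60 0.07 23.10
      vertex 6.54 0.58 23.10
    endloop
  endfacet
  facet normal 0.0000 0.0000 1.0000
    outer loop
      vertex 8.46 5.85 23.10
      vertex 6.54 0.58 23.10
      vertex 8.46 2.86 23.10
    endloop
  endfacet
  facet normal 0.7649 0.6441 0.0000
    outer loop
      vertex 8.46 5.85 0.00
      vertex 6.54 8.13 0.00
      vertex 6.54 8.13 23.10
    endloop
  endfacet
  facet normal 0.7649 0.6441 0.0000
    outer loop
      vertex 8.46 5.85 0.00
      vertex 6.54 8.13 23.10
      vertex 8.46 5.85 23.10
    endloop
  endfacet
  facet normal 0.1747 0.9846 0.0000
    outer loop
      vertex 6.54 8.13 0.00
      vertex 3.61 8.65 0.00
      vertex 3.61 8.65 23.10
    endloop
  endfacet
  facet normal 0.1747 0.9846 0.0000
    outer loop
      vertex 6.54 8.13 0.00
      vertex 3.61 8.65 23.10
      vertex 6.54 8.13 23.10
    endloop
  endfacet
  facet normal -0.4961 0.8682 0.0000
    outer loop
      vertex 3.61 8.65 0.00
      vertex 1.02 7.17 0.00
      vertex 1.02 7.17 23.10
    endloop
  endfacet
  facet normal -0.4961 0.8682 0.0000
    outer loop
      vertex 3.61 8.65 0.00
      vertex 1.02 7.17 23.10
      vertex 3.61 8.65 23.10
    endloop
  endfacet
  facet normal -0.9396 0.3423 0.0000
    outer loop
      vertex 1.02 7.17 0.00
      vertex 0.00 4.37 0.00
      vertex 0.00 4.37 23.10
    endloop
  endfacet
  facet normal -0.9396 0.3423 0.0000
    outer loop
      vertex 1.02 7.17 0.00
      vertex 0.00 4.37 23.10
      vertex 1.02 7.17 23.10
    endloop
  endfacet
  facet normal -0.9400 -0.3412 0.0000
    outer loop
      vertex 0.00 4.37 0.00
      vertex 1.02 1.56 0.00
      vertex 1.02 1.56 23.10
    endloop
  endfacet
  facet normal -0.9400 -0.3412 0.0000
    outer loop
      vertex 0.00 4.37 0.00
      vertex 1.02 1.56 23.10
      vertex 0.00 4.37 23.10
    endloop
  endfacet
  facet normal -0.5001 -0.8660 0.0000
    outer loop
      vertex 1.02 1.56 0.00
      vertex 3.60 0.07 0.00
      vertex 3.60 0.07 23.10
    endloop
  endfacet
  facet normal -0.5001 -0.8660 0.0000
    outer loop
      vertex 1.02 1.56 0.00
      vertex 3.60 0.07 23.10
      vertex 1.02 1.56 23.10
    endloop
  endfacet
  facet normal 0.1709 -0.9853 0.0000
    outer loop
      vertex 3.60 0.07 0.00
      vertex 6.54 0.58 0.00
      vertex 6.54 0.58 23.10
    endloop
  endfacet
  facet normal 0.1709 -0.9853 0.0000
    outer loop
      vertex 3.60 0.07 0.00
      vertex 6.54 0.58 23.10
      vertex 3.60 0.07 23.10
    endloop
  endfacet
  facet normal 0.7649 -0.6441 0.0000
    outer loop
      vertex 6.54 0.58 0.00
      vertex 8.46 2.86 0.00
      vertex 8.46 2.86 23.10
    endloop
  endfacet
  facet normal 0.7649 -0.6441 0.0000
    outer loop
      vertex 6.54 0.58 0.00
      vertex 8.46 2.86 23.10
      vertex 6.54 0.58 23.10
    endloop
  endfacet
  facet normal 1.0000 0.0000 0.0000
    outer loop
      vertex 8.46 2.86 0.00
      vertex 8.46 5.85 0.00
      vertex 8.46 5.85 23.10
    endloop
  endfacet
  facet normal 1.0000 0.0000 0.0000
    outer loop
      vertex 8.46 2.86 0.00
      vertex 8.46 5.85 23.10
      vertex 8.46 2.86 23.10
    endloop
  endfacet
endsolid part

The G0 Z moves step by Δz≈3.30 mm. Every layer's G1 loop is the same polygon, so the solid is a straight extrusion of it from z=0 to z≈23.1. Closing with flat bottom and top caps and triangulating gives 32 facets — a regular 9-sided prism (a cylinder approximated with 9 flat sides), circumscribed radius ≈ 4.36 mm, height ≈ 23.1 mm.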